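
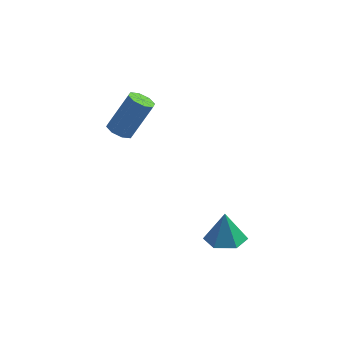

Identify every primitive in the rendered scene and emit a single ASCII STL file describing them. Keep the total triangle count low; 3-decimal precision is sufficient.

solid 
facet normal -0.423 -0.290 -0.859
outer loop
vertex -3.141 2.746 1.968
vertex -3.736 3.065 2.153
vertex -3.16 3.256 1.805
endloop
endfacet
facet normal 0.906 -0.098 -0.412
outer loop
vertex -3.141 2.746 1.968
vertex -3.16 3.256 1.805
vertex -2.229 3.377 3.822
endloop
endfacet
facet normal 0.906 -0.099 -0.412
outer loop
vertex -2.229 3.377 3.822
vertex -3.16 3.256 1.805
vertex -2.248 3.887 3.658
endloop
endfacet
facet normal 0.423 0.292 0.858
outer loop
vertex -2.229 3.377 3.822
vertex -2.248 3.887 3.658
vertex -2.824 3.695 4.007
endloop
endfacet
facet normal -0.422 -0.292 -0.858
outer loop
vertex -3.16 3.256 1.805
vertex -3.736 3.065 2.153
vertex -3.517 3.654 1.845
endloop
endfacet
facet normal 0.615 0.603 -0.508
outer loop
vertex -3.16 3.256 1.805
vertex -3.517 3.654 1.845
vertex -2.248 3.887 3.658
endloop
endfacet
facet normal 0.614 0.605 -0.507
outer loop
vertex -2.248 3.887 3.658
vertex -3.517 3.654 1.845
vertex -2.605 4.284 3.699
endloop
endfacet
facet normal 0.423 0.292 0.858
outer loop
vertex -2.248 3.887 3.658
vertex -2.605 4.284 3.699
vertex -2.824 3.695 4.007
endloop
endfacet
facet normal -0.422 -0.292 -0.858
outer loop
vertex -3.517 3.654 1.845
vertex -3.736 3.065 2.153
vertex -4.002 3.706 2.066
endloop
endfacet
facet normal -0.037 0.952 -0.305
outer loop
vertex -3.517 3.654 1.845
vertex -4.002 3.706 2.066
vertex -2.605 4.284 3.699
endloop
endfacet
facet normal -0.036 0.951 -0.306
outer loop
vertex -2.605 4.284 3.699
vertex -4.002 3.706 2.066
vertex -3.09 4.337 3.92
endloop
endfacet
facet normal 0.423 0.291 0.858
outer loop
vertex -2.605 4.284 3.699
vertex -3.09 4.337 3.92
vertex -2.824 3.695 4.007
endloop
endfacet
facet normal -0.423 -0.292 -0.858
outer loop
vertex -4.002 3.706 2.066
vertex -3.736 3.065 2.153
vertex -4.331 3.383 2.338
endloop
endfacet
facet normal -0.666 0.742 0.075
outer loop
vertex -4.002 3.706 2.066
vertex -4.331 3.383 2.338
vertex -3.09 4.337 3.92
endloop
endfacet
facet normal -0.666 0.742 0.075
outer loop
vertex -3.09 4.337 3.92
vertex -4.331 3.383 2.338
vertex -3.419 4.014 4.192
endloop
endfacet
facet normal 0.423 0.292 0.858
outer loop
vertex -3.09 4.337 3.92
vertex -3.419 4.014 4.192
vertex -2.824 3.695 4.007
endloop
endfacet
facet normal -0.423 -0.292 -0.858
outer loop
vertex -4.331 3.383 2.338
vertex -3.736 3.065 2.153
vertex -4.312 2.873 2.502
endloop
endfacet
facet normal -0.906 0.099 0.412
outer loop
vertex -4.331 3.383 2.338
vertex -4.312 2.873 2.502
vertex -3.419 4.014 4.192
endloop
endfacet
facet normal -0.906 0.098 0.412
outer loop
vertex -3.419 4.014 4.192
vertex -4.312 2.873 2.502
vertex -3.4 3.504 4.355
endloop
endfacet
facet normal 0.423 0.290 0.859
outer loop
vertex -3.419 4.014 4.192
vertex -3.4 3.504 4.355
vertex -2.824 3.695 4.007
endloop
endfacet
facet normal -0.423 -0.292 -0.858
outer loop
vertex -4.312 2.873 2.502
vertex -3.736 3.065 2.153
vertex -3.955 2.476 2.461
endloop
endfacet
facet normal -0.614 -0.604 0.508
outer loop
vertex -4.312 2.873 2.502
vertex -3.955 2.476 2.461
vertex -3.4 3.504 4.355
endloop
endfacet
facet normal -0.615 -0.603 0.508
outer loop
vertex -3.4 3.504 4.355
vertex -3.955 2.476 2.461
vertex -3.043 3.106 4.315
endloop
endfacet
facet normal 0.422 0.292 0.858
outer loop
vertex -3.4 3.504 4.355
vertex -3.043 3.106 4.315
vertex -2.824 3.695 4.007
endloop
endfacet
facet normal -0.423 -0.291 -0.858
outer loop
vertex -3.955 2.476 2.461
vertex -3.736 3.065 2.153
vertex -3.47 2.423 2.24
endloop
endfacet
facet normal 0.035 -0.951 0.306
outer loop
vertex -3.955 2.476 2.461
vertex -3.47 2.423 2.24
vertex -3.043 3.106 4.315
endloop
endfacet
facet normal 0.037 -0.951 0.306
outer loop
vertex -3.043 3.106 4.315
vertex -3.47 2.423 2.24
vertex -2.558 3.054 4.094
endloop
endfacet
facet normal 0.422 0.292 0.858
outer loop
vertex -3.043 3.106 4.315
vertex -2.558 3.054 4.094
vertex -2.824 3.695 4.007
endloop
endfacet
facet normal -0.423 -0.292 -0.858
outer loop
vertex -3.47 2.423 2.24
vertex -3.736 3.065 2.153
vertex -3.141 2.746 1.968
endloop
endfacet
facet normal 0.666 -0.742 -0.075
outer loop
vertex -3.47 2.423 2.24
vertex -3.141 2.746 1.968
vertex -2.558 3.054 4.094
endloop
endfacet
facet normal 0.666 -0.742 -0.075
outer loop
vertex -2.558 3.054 4.094
vertex -3.141 2.746 1.968
vertex -2.229 3.377 3.822
endloop
endfacet
facet normal 0.423 0.292 0.858
outer loop
vertex -2.558 3.054 4.094
vertex -2.229 3.377 3.822
vertex -2.824 3.695 4.007
endloop
endfacet
facet normal 0.057 -0.137 -0.989
outer loop
vertex 2.793 -2.654 -0.037
vertex 2.174 -1.907 -0.176
vertex 3.14 -1.743 -0.143
endloop
endfacet
facet normal 0.791 -0.236 0.564
outer loop
vertex 2.793 -2.654 -0.037
vertex 3.14 -1.743 -0.143
vertex 2.086 -1.693 1.356
endloop
endfacet
facet normal 0.057 -0.138 -0.989
outer loop
vertex 3.14 -1.743 -0.143
vertex 2.174 -1.907 -0.176
vertex 2.521 -0.996 -0.283
endloop
endfacet
facet normal 0.651 0.621 0.437
outer loop
vertex 3.14 -1.743 -0.143
vertex 2.521 -0.996 -0.283
vertex 2.086 -1.693 1.356
endloop
endfacet
facet normal 0.057 -0.138 -0.989
outer loop
vertex 2.521 -0.996 -0.283
vertex 2.174 -1.907 -0.176
vertex 1.555 -1.16 -0.316
endloop
endfacet
facet normal -0.168 0.922 0.348
outer loop
vertex 2.521 -0.996 -0.283
vertex 1.555 -1.16 -0.316
vertex 2.086 -1.693 1.356
endloop
endfacet
facet normal 0.057 -0.138 -0.989
outer loop
vertex 1.555 -1.16 -0.316
vertex 2.174 -1.907 -0.176
vertex 1.208 -2.07 -0.209
endloop
endfacet
facet normal -0.846 0.368 0.386
outer loop
vertex 1.555 -1.16 -0.316
vertex 1.208 -2.07 -0.209
vertex 2.086 -1.693 1.356
endloop
endfacet
facet normal 0.057 -0.137 -0.989
outer loop
vertex 1.208 -2.07 -0.209
vertex 2.174 -1.907 -0.176
vertex 1.827 -2.817 -0.07
endloop
endfacet
facet normal -0.705 -0.489 0.513
outer loop
vertex 1.208 -2.07 -0.209
vertex 1.827 -2.817 -0.07
vertex 2.086 -1.693 1.356
endloop
endfacet
facet normal 0.057 -0.137 -0.989
outer loop
vertex 1.827 -2.817 -0.07
vertex 2.174 -1.907 -0.176
vertex 2.793 -2.654 -0.037
endloop
endfacet
facet normal 0.113 -0.790 0.602
outer loop
vertex 1.827 -2.817 -0.07
vertex 2.793 -2.654 -0.037
vertex 2.086 -1.693 1.356
endloop
endfacet

endsolid


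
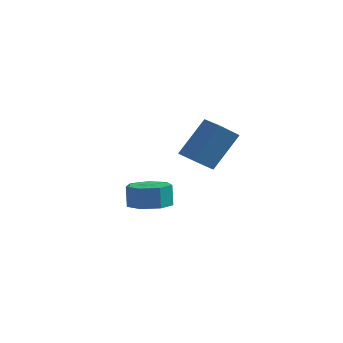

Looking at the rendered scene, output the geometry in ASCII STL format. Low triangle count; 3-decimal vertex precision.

solid 
facet normal -0.882 0.467 0.063
outer loop
vertex 2.92 -3.716 2.717
vertex 3.336 -2.834 2.001
vertex 2.295 -4.687 1.158
endloop
endfacet
facet normal -0.344 -0.729 0.592
outer loop
vertex 3.124 -5.126 1.099
vertex 2.92 -3.716 2.717
vertex 2.295 -4.687 1.158
endloop
endfacet
facet normal -0.882 0.467 0.063
outer loop
vertex 2.295 -4.687 1.158
vertex 3.336 -2.834 2.001
vertex 2.711 -3.805 0.442
endloop
endfacet
facet normal -0.322 -0.500 -0.804
outer loop
vertex 2.711 -3.805 0.442
vertex 3.124 -5.126 1.099
vertex 2.295 -4.687 1.158
endloop
endfacet
facet normal 0.322 0.500 0.804
outer loop
vertex 2.92 -3.716 2.717
vertex 4.165 -3.273 1.942
vertex 3.336 -2.834 2.001
endloop
endfacet
facet normal -0.344 -0.729 0.592
outer loop
vertex 3.749 -4.155 2.658
vertex 2.92 -3.716 2.717
vertex 3.124 -5.126 1.099
endloop
endfacet
facet normal 0.322 0.500 0.804
outer loop
vertex 3.749 -4.155 2.658
vertex 4.165 -3.273 1.942
vertex 2.92 -3.716 2.717
endloop
endfacet
facet normal 0.344 0.729 -0.592
outer loop
vertex 3.336 -2.834 2.001
vertex 4.165 -3.273 1.942
vertex 2.711 -3.805 0.442
endloop
endfacet
facet normal -0.322 -0.500 -0.804
outer loop
vertex 3.54 -4.244 0.383
vertex 3.124 -5.126 1.099
vertex 2.711 -3.805 0.442
endloop
endfacet
facet normal 0.344 0.729 -0.592
outer loop
vertex 2.711 -3.805 0.442
vertex 4.165 -3.273 1.942
vertex 3.54 -4.244 0.383
endloop
endfacet
facet normal 0.882 -0.467 -0.063
outer loop
vertex 3.54 -4.244 0.383
vertex 3.749 -4.155 2.658
vertex 3.124 -5.126 1.099
endloop
endfacet
facet normal 0.882 -0.467 -0.063
outer loop
vertex 4.165 -3.273 1.942
vertex 3.749 -4.155 2.658
vertex 3.54 -4.244 0.383
endloop
endfacet
facet normal 0.108 -0.136 -0.985
outer loop
vertex -0.092 -0.246 -3.627
vertex -1.022 -0.514 -3.692
vertex -0.641 0.374 -3.773
endloop
endfacet
facet normal 0.750 0.662 -0.010
outer loop
vertex -0.092 -0.246 -3.627
vertex -0.641 0.374 -3.773
vertex -0.208 -0.099 -2.563
endloop
endfacet
facet normal 0.750 0.661 -0.010
outer loop
vertex -0.208 -0.099 -2.563
vertex -0.641 0.374 -3.773
vertex -0.757 0.522 -2.71
endloop
endfacet
facet normal -0.108 0.137 0.985
outer loop
vertex -0.208 -0.099 -2.563
vertex -0.757 0.522 -2.71
vertex -1.138 -0.366 -2.628
endloop
endfacet
facet normal 0.108 -0.136 -0.985
outer loop
vertex -0.641 0.374 -3.773
vertex -1.022 -0.514 -3.692
vertex -1.477 0.326 -3.858
endloop
endfacet
facet normal -0.042 0.989 -0.142
outer loop
vertex -0.641 0.374 -3.773
vertex -1.477 0.326 -3.858
vertex -0.757 0.522 -2.71
endloop
endfacet
facet normal -0.042 0.989 -0.142
outer loop
vertex -0.757 0.522 -2.71
vertex -1.477 0.326 -3.858
vertex -1.593 0.474 -2.795
endloop
endfacet
facet normal -0.108 0.137 0.985
outer loop
vertex -0.757 0.522 -2.71
vertex -1.593 0.474 -2.795
vertex -1.138 -0.366 -2.628
endloop
endfacet
facet normal 0.108 -0.136 -0.985
outer loop
vertex -1.477 0.326 -3.858
vertex -1.022 -0.514 -3.692
vertex -1.97 -0.354 -3.818
endloop
endfacet
facet normal -0.803 0.572 -0.167
outer loop
vertex -1.477 0.326 -3.858
vertex -1.97 -0.354 -3.818
vertex -1.593 0.474 -2.795
endloop
endfacet
facet normal -0.803 0.572 -0.168
outer loop
vertex -1.593 0.474 -2.795
vertex -1.97 -0.354 -3.818
vertex -2.087 -0.207 -2.755
endloop
endfacet
facet normal -0.109 0.137 0.985
outer loop
vertex -1.593 0.474 -2.795
vertex -2.087 -0.207 -2.755
vertex -1.138 -0.366 -2.628
endloop
endfacet
facet normal 0.108 -0.136 -0.985
outer loop
vertex -1.97 -0.354 -3.818
vertex -1.022 -0.514 -3.692
vertex -1.749 -1.155 -3.683
endloop
endfacet
facet normal -0.959 -0.276 -0.067
outer loop
vertex -1.97 -0.354 -3.818
vertex -1.749 -1.155 -3.683
vertex -2.087 -0.207 -2.755
endloop
endfacet
facet normal -0.959 -0.276 -0.067
outer loop
vertex -2.087 -0.207 -2.755
vertex -1.749 -1.155 -3.683
vertex -1.866 -1.008 -2.619
endloop
endfacet
facet normal -0.109 0.137 0.985
outer loop
vertex -2.087 -0.207 -2.755
vertex -1.866 -1.008 -2.619
vertex -1.138 -0.366 -2.628
endloop
endfacet
facet normal 0.109 -0.137 -0.985
outer loop
vertex -1.749 -1.155 -3.683
vertex -1.022 -0.514 -3.692
vertex -0.981 -1.473 -3.554
endloop
endfacet
facet normal -0.393 -0.916 0.083
outer loop
vertex -1.749 -1.155 -3.683
vertex -0.981 -1.473 -3.554
vertex -1.866 -1.008 -2.619
endloop
endfacet
facet normal -0.392 -0.916 0.085
outer loop
vertex -1.866 -1.008 -2.619
vertex -0.981 -1.473 -3.554
vertex -1.097 -1.325 -2.491
endloop
endfacet
facet normal -0.108 0.136 0.985
outer loop
vertex -1.866 -1.008 -2.619
vertex -1.097 -1.325 -2.491
vertex -1.138 -0.366 -2.628
endloop
endfacet
facet normal 0.108 -0.137 -0.985
outer loop
vertex -0.981 -1.473 -3.554
vertex -1.022 -0.514 -3.692
vertex -0.243 -1.069 -3.529
endloop
endfacet
facet normal 0.469 -0.867 0.172
outer loop
vertex -0.981 -1.473 -3.554
vertex -0.243 -1.069 -3.529
vertex -1.097 -1.325 -2.491
endloop
endfacet
facet normal 0.469 -0.867 0.172
outer loop
vertex -1.097 -1.325 -2.491
vertex -0.243 -1.069 -3.529
vertex -0.359 -0.921 -2.466
endloop
endfacet
facet normal -0.108 0.136 0.985
outer loop
vertex -1.097 -1.325 -2.491
vertex -0.359 -0.921 -2.466
vertex -1.138 -0.366 -2.628
endloop
endfacet
facet normal 0.108 -0.137 -0.985
outer loop
vertex -0.243 -1.069 -3.529
vertex -1.022 -0.514 -3.692
vertex -0.092 -0.246 -3.627
endloop
endfacet
facet normal 0.978 -0.164 0.130
outer loop
vertex -0.243 -1.069 -3.529
vertex -0.092 -0.246 -3.627
vertex -0.359 -0.921 -2.466
endloop
endfacet
facet normal 0.978 -0.164 0.129
outer loop
vertex -0.359 -0.921 -2.466
vertex -0.092 -0.246 -3.627
vertex -0.208 -0.099 -2.563
endloop
endfacet
facet normal -0.108 0.136 0.985
outer loop
vertex -0.359 -0.921 -2.466
vertex -0.208 -0.099 -2.563
vertex -1.138 -0.366 -2.628
endloop
endfacet

endsolid


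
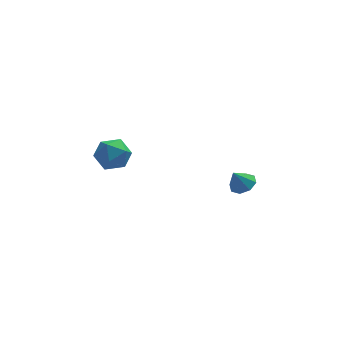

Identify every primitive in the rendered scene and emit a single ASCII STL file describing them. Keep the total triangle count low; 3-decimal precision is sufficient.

solid 
facet normal 0.091 0.901 0.425
outer loop
vertex -2.775 -1.139 0.584
vertex -3.603 -1.374 1.26
vertex -2.576 -1.614 1.549
endloop
endfacet
facet normal 0.721 0.669 0.181
outer loop
vertex -2.775 -1.139 0.584
vertex -2.576 -1.614 1.549
vertex -2.042 -1.947 0.654
endloop
endfacet
facet normal 0.654 0.549 -0.520
outer loop
vertex -2.775 -1.139 0.584
vertex -2.042 -1.947 0.654
vertex -2.739 -1.913 -0.187
endloop
endfacet
facet normal -0.015 0.705 -0.709
outer loop
vertex -2.775 -1.139 0.584
vertex -2.739 -1.913 -0.187
vertex -3.704 -1.558 0.187
endloop
endfacet
facet normal -0.363 0.923 -0.124
outer loop
vertex -2.775 -1.139 0.584
vertex -3.704 -1.558 0.187
vertex -3.603 -1.374 1.26
endloop
endfacet
facet normal 0.865 0.047 0.499
outer loop
vertex -2.042 -1.947 0.654
vertex -2.576 -1.614 1.549
vertex -2.416 -2.682 1.373
endloop
endfacet
facet normal -0.153 0.421 0.894
outer loop
vertex -2.576 -1.614 1.549
vertex -3.603 -1.374 1.26
vertex -3.381 -2.327 1.747
endloop
endfacet
facet normal -0.889 0.458 0.005
outer loop
vertex -3.603 -1.374 1.26
vertex -3.704 -1.558 0.187
vertex -4.078 -2.293 0.906
endloop
endfacet
facet normal -0.325 0.106 -0.940
outer loop
vertex -3.704 -1.558 0.187
vertex -2.739 -1.913 -0.187
vertex -3.544 -2.626 0.011
endloop
endfacet
facet normal 0.759 -0.148 -0.635
outer loop
vertex -2.739 -1.913 -0.187
vertex -2.042 -1.947 0.654
vertex -2.517 -2.866 0.3
endloop
endfacet
facet normal 0.015 -0.705 0.709
outer loop
vertex -3.345 -3.101 0.976
vertex -2.416 -2.682 1.373
vertex -3.381 -2.327 1.747
endloop
endfacet
facet normal -0.654 -0.549 0.520
outer loop
vertex -3.345 -3.101 0.976
vertex -3.381 -2.327 1.747
vertex -4.078 -2.293 0.906
endloop
endfacet
facet normal -0.721 -0.669 -0.181
outer loop
vertex -3.345 -3.101 0.976
vertex -4.078 -2.293 0.906
vertex -3.544 -2.626 0.011
endloop
endfacet
facet normal -0.091 -0.901 -0.425
outer loop
vertex -3.345 -3.101 0.976
vertex -3.544 -2.626 0.011
vertex -2.517 -2.866 0.3
endloop
endfacet
facet normal 0.363 -0.923 0.124
outer loop
vertex -3.345 -3.101 0.976
vertex -2.517 -2.866 0.3
vertex -2.416 -2.682 1.373
endloop
endfacet
facet normal 0.325 -0.106 0.940
outer loop
vertex -3.381 -2.327 1.747
vertex -2.416 -2.682 1.373
vertex -2.576 -1.614 1.549
endloop
endfacet
facet normal -0.759 0.148 0.635
outer loop
vertex -4.078 -2.293 0.906
vertex -3.381 -2.327 1.747
vertex -3.603 -1.374 1.26
endloop
endfacet
facet normal -0.865 -0.047 -0.499
outer loop
vertex -3.544 -2.626 0.011
vertex -4.078 -2.293 0.906
vertex -3.704 -1.558 0.187
endloop
endfacet
facet normal 0.153 -0.421 -0.894
outer loop
vertex -2.517 -2.866 0.3
vertex -3.544 -2.626 0.011
vertex -2.739 -1.913 -0.187
endloop
endfacet
facet normal 0.889 -0.458 -0.005
outer loop
vertex -2.416 -2.682 1.373
vertex -2.517 -2.866 0.3
vertex -2.042 -1.947 0.654
endloop
endfacet
facet normal 0.465 0.123 -0.877
outer loop
vertex 4.732 -1.012 -3.197
vertex 4.074 -0.646 -3.495
vertex 4.74 -0.399 -3.107
endloop
endfacet
facet normal 0.511 -0.131 0.849
outer loop
vertex 4.732 -1.012 -3.197
vertex 4.74 -0.399 -3.107
vertex 3.506 -0.794 -2.425
endloop
endfacet
facet normal 0.465 0.122 -0.877
outer loop
vertex 4.74 -0.399 -3.107
vertex 4.074 -0.646 -3.495
vertex 4.359 0.07 -3.244
endloop
endfacet
facet normal 0.300 0.484 0.822
outer loop
vertex 4.74 -0.399 -3.107
vertex 4.359 0.07 -3.244
vertex 3.506 -0.794 -2.425
endloop
endfacet
facet normal 0.466 0.122 -0.876
outer loop
vertex 4.359 0.07 -3.244
vertex 4.074 -0.646 -3.495
vertex 3.81 0.119 -3.529
endloop
endfacet
facet normal -0.232 0.780 0.581
outer loop
vertex 4.359 0.07 -3.244
vertex 3.81 0.119 -3.529
vertex 3.506 -0.794 -2.425
endloop
endfacet
facet normal 0.465 0.121 -0.877
outer loop
vertex 3.81 0.119 -3.529
vertex 4.074 -0.646 -3.495
vertex 3.416 -0.279 -3.793
endloop
endfacet
facet normal -0.768 0.581 0.269
outer loop
vertex 3.81 0.119 -3.529
vertex 3.416 -0.279 -3.793
vertex 3.506 -0.794 -2.425
endloop
endfacet
facet normal 0.465 0.122 -0.877
outer loop
vertex 3.416 -0.279 -3.793
vertex 4.074 -0.646 -3.495
vertex 3.407 -0.893 -3.883
endloop
endfacet
facet normal -0.998 0.005 0.067
outer loop
vertex 3.416 -0.279 -3.793
vertex 3.407 -0.893 -3.883
vertex 3.506 -0.794 -2.425
endloop
endfacet
facet normal 0.465 0.121 -0.877
outer loop
vertex 3.407 -0.893 -3.883
vertex 4.074 -0.646 -3.495
vertex 3.789 -1.361 -3.745
endloop
endfacet
facet normal -0.785 -0.613 0.095
outer loop
vertex 3.407 -0.893 -3.883
vertex 3.789 -1.361 -3.745
vertex 3.506 -0.794 -2.425
endloop
endfacet
facet normal 0.465 0.121 -0.877
outer loop
vertex 3.789 -1.361 -3.745
vertex 4.074 -0.646 -3.495
vertex 4.338 -1.411 -3.461
endloop
endfacet
facet normal -0.256 -0.907 0.335
outer loop
vertex 3.789 -1.361 -3.745
vertex 4.338 -1.411 -3.461
vertex 3.506 -0.794 -2.425
endloop
endfacet
facet normal 0.465 0.121 -0.877
outer loop
vertex 4.338 -1.411 -3.461
vertex 4.074 -0.646 -3.495
vertex 4.732 -1.012 -3.197
endloop
endfacet
facet normal 0.282 -0.707 0.648
outer loop
vertex 4.338 -1.411 -3.461
vertex 4.732 -1.012 -3.197
vertex 3.506 -0.794 -2.425
endloop
endfacet

endsolid


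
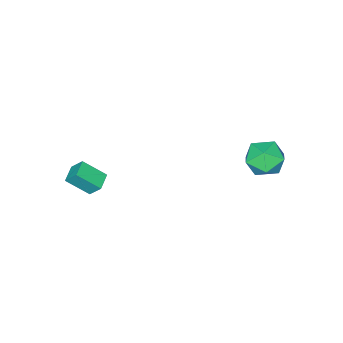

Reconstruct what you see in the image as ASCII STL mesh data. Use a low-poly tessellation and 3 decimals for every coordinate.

solid 
facet normal -0.471 0.633 -0.614
outer loop
vertex 1.739 -3.259 -3.65
vertex 2.602 -2.784 -3.823
vertex 1.928 -3.895 -4.45
endloop
endfacet
facet normal -0.863 -0.474 0.173
outer loop
vertex 2.658 -4.876 -3.497
vertex 1.739 -3.259 -3.65
vertex 1.928 -3.895 -4.45
endloop
endfacet
facet normal -0.471 0.633 -0.615
outer loop
vertex 1.928 -3.895 -4.45
vertex 2.602 -2.784 -3.823
vertex 2.791 -3.421 -4.623
endloop
endfacet
facet normal 0.182 -0.612 -0.770
outer loop
vertex 2.791 -3.421 -4.623
vertex 2.658 -4.876 -3.497
vertex 1.928 -3.895 -4.45
endloop
endfacet
facet normal -0.182 0.612 0.770
outer loop
vertex 1.739 -3.259 -3.65
vertex 3.332 -3.765 -2.87
vertex 2.602 -2.784 -3.823
endloop
endfacet
facet normal -0.863 -0.474 0.174
outer loop
vertex 2.469 -4.239 -2.697
vertex 1.739 -3.259 -3.65
vertex 2.658 -4.876 -3.497
endloop
endfacet
facet normal -0.182 0.612 0.769
outer loop
vertex 2.469 -4.239 -2.697
vertex 3.332 -3.765 -2.87
vertex 1.739 -3.259 -3.65
endloop
endfacet
facet normal 0.863 0.474 -0.173
outer loop
vertex 2.602 -2.784 -3.823
vertex 3.332 -3.765 -2.87
vertex 2.791 -3.421 -4.623
endloop
endfacet
facet normal 0.183 -0.612 -0.769
outer loop
vertex 3.521 -4.401 -3.67
vertex 2.658 -4.876 -3.497
vertex 2.791 -3.421 -4.623
endloop
endfacet
facet normal 0.863 0.474 -0.173
outer loop
vertex 2.791 -3.421 -4.623
vertex 3.332 -3.765 -2.87
vertex 3.521 -4.401 -3.67
endloop
endfacet
facet normal 0.471 -0.632 0.615
outer loop
vertex 3.521 -4.401 -3.67
vertex 2.469 -4.239 -2.697
vertex 2.658 -4.876 -3.497
endloop
endfacet
facet normal 0.471 -0.633 0.614
outer loop
vertex 3.332 -3.765 -2.87
vertex 2.469 -4.239 -2.697
vertex 3.521 -4.401 -3.67
endloop
endfacet
facet normal 0.116 0.984 -0.133
outer loop
vertex -3.891 3.151 -2.927
vertex -4.051 3.326 -1.773
vertex -2.967 3.141 -2.196
endloop
endfacet
facet normal 0.493 0.615 -0.615
outer loop
vertex -3.891 3.151 -2.927
vertex -2.967 3.141 -2.196
vertex -3.045 2.342 -3.058
endloop
endfacet
facet normal 0.040 0.201 -0.979
outer loop
vertex -3.891 3.151 -2.927
vertex -3.045 2.342 -3.058
vertex -4.177 2.034 -3.168
endloop
endfacet
facet normal -0.616 0.314 -0.722
outer loop
vertex -3.891 3.151 -2.927
vertex -4.177 2.034 -3.168
vertex -4.798 2.642 -2.374
endloop
endfacet
facet normal -0.569 0.797 -0.200
outer loop
vertex -3.891 3.151 -2.927
vertex -4.798 2.642 -2.374
vertex -4.051 3.326 -1.773
endloop
endfacet
facet normal 0.946 0.191 -0.263
outer loop
vertex -3.045 2.342 -3.058
vertex -2.967 3.141 -2.196
vertex -2.682 2.018 -1.986
endloop
endfacet
facet normal 0.336 0.788 0.516
outer loop
vertex -2.967 3.141 -2.196
vertex -4.051 3.326 -1.773
vertex -3.303 2.626 -1.192
endloop
endfacet
facet normal -0.773 0.485 0.408
outer loop
vertex -4.051 3.326 -1.773
vertex -4.798 2.642 -2.374
vertex -4.435 2.318 -1.302
endloop
endfacet
facet normal -0.849 -0.297 -0.437
outer loop
vertex -4.798 2.642 -2.374
vertex -4.177 2.034 -3.168
vertex -4.513 1.519 -2.164
endloop
endfacet
facet normal 0.213 -0.479 -0.852
outer loop
vertex -4.177 2.034 -3.168
vertex -3.045 2.342 -3.058
vertex -3.429 1.334 -2.587
endloop
endfacet
facet normal 0.616 -0.314 0.722
outer loop
vertex -3.589 1.509 -1.433
vertex -2.682 2.018 -1.986
vertex -3.303 2.626 -1.192
endloop
endfacet
facet normal -0.040 -0.201 0.979
outer loop
vertex -3.589 1.509 -1.433
vertex -3.303 2.626 -1.192
vertex -4.435 2.318 -1.302
endloop
endfacet
facet normal -0.493 -0.615 0.615
outer loop
vertex -3.589 1.509 -1.433
vertex -4.435 2.318 -1.302
vertex -4.513 1.519 -2.164
endloop
endfacet
facet normal -0.116 -0.984 0.133
outer loop
vertex -3.589 1.509 -1.433
vertex -4.513 1.519 -2.164
vertex -3.429 1.334 -2.587
endloop
endfacet
facet normal 0.569 -0.797 0.200
outer loop
vertex -3.589 1.509 -1.433
vertex -3.429 1.334 -2.587
vertex -2.682 2.018 -1.986
endloop
endfacet
facet normal 0.849 0.297 0.437
outer loop
vertex -3.303 2.626 -1.192
vertex -2.682 2.018 -1.986
vertex -2.967 3.141 -2.196
endloop
endfacet
facet normal -0.213 0.479 0.852
outer loop
vertex -4.435 2.318 -1.302
vertex -3.303 2.626 -1.192
vertex -4.051 3.326 -1.773
endloop
endfacet
facet normal -0.946 -0.191 0.263
outer loop
vertex -4.513 1.519 -2.164
vertex -4.435 2.318 -1.302
vertex -4.798 2.642 -2.374
endloop
endfacet
facet normal -0.336 -0.788 -0.516
outer loop
vertex -3.429 1.334 -2.587
vertex -4.513 1.519 -2.164
vertex -4.177 2.034 -3.168
endloop
endfacet
facet normal 0.773 -0.485 -0.408
outer loop
vertex -2.682 2.018 -1.986
vertex -3.429 1.334 -2.587
vertex -3.045 2.342 -3.058
endloop
endfacet

endsolid


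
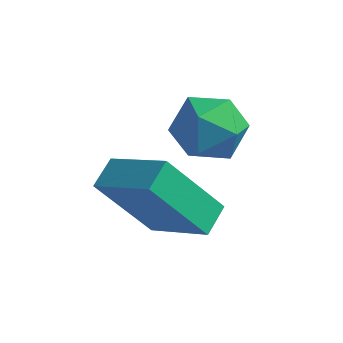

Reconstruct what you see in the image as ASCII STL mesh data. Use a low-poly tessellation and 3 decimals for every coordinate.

solid 
facet normal -0.826 0.247 -0.507
outer loop
vertex 0.66 -0.469 -0.231
vertex 0.73 0.314 0.036
vertex 1.804 -0.01 -1.87
endloop
endfacet
facet normal -0.083 -0.943 -0.322
outer loop
vertex 3.29 -0.454 -0.956
vertex 0.66 -0.469 -0.231
vertex 1.804 -0.01 -1.87
endloop
endfacet
facet normal -0.826 0.247 -0.507
outer loop
vertex 1.804 -0.01 -1.87
vertex 0.73 0.314 0.036
vertex 1.873 0.772 -1.602
endloop
endfacet
facet normal 0.558 0.224 -0.799
outer loop
vertex 1.873 0.772 -1.602
vertex 3.29 -0.454 -0.956
vertex 1.804 -0.01 -1.87
endloop
endfacet
facet normal -0.558 -0.223 0.799
outer loop
vertex 0.66 -0.469 -0.231
vertex 2.216 -0.13 0.95
vertex 0.73 0.314 0.036
endloop
endfacet
facet normal -0.083 -0.943 -0.322
outer loop
vertex 2.147 -0.912 0.682
vertex 0.66 -0.469 -0.231
vertex 3.29 -0.454 -0.956
endloop
endfacet
facet normal -0.558 -0.225 0.799
outer loop
vertex 2.147 -0.912 0.682
vertex 2.216 -0.13 0.95
vertex 0.66 -0.469 -0.231
endloop
endfacet
facet normal 0.084 0.943 0.322
outer loop
vertex 0.73 0.314 0.036
vertex 2.216 -0.13 0.95
vertex 1.873 0.772 -1.602
endloop
endfacet
facet normal 0.557 0.223 -0.800
outer loop
vertex 3.36 0.329 -0.689
vertex 3.29 -0.454 -0.956
vertex 1.873 0.772 -1.602
endloop
endfacet
facet normal 0.083 0.943 0.322
outer loop
vertex 1.873 0.772 -1.602
vertex 2.216 -0.13 0.95
vertex 3.36 0.329 -0.689
endloop
endfacet
facet normal 0.826 -0.247 0.507
outer loop
vertex 3.36 0.329 -0.689
vertex 2.147 -0.912 0.682
vertex 3.29 -0.454 -0.956
endloop
endfacet
facet normal 0.826 -0.247 0.507
outer loop
vertex 2.216 -0.13 0.95
vertex 2.147 -0.912 0.682
vertex 3.36 0.329 -0.689
endloop
endfacet
facet normal -0.186 0.747 0.638
outer loop
vertex 2.315 2.743 0.426
vertex 1.794 2.142 0.978
vertex 2.743 2.243 1.136
endloop
endfacet
facet normal 0.446 0.836 0.319
outer loop
vertex 2.315 2.743 0.426
vertex 2.743 2.243 1.136
vertex 3.181 2.337 0.278
endloop
endfacet
facet normal 0.337 0.859 -0.386
outer loop
vertex 2.315 2.743 0.426
vertex 3.181 2.337 0.278
vertex 2.502 2.294 -0.41
endloop
endfacet
facet normal -0.363 0.785 -0.503
outer loop
vertex 2.315 2.743 0.426
vertex 2.502 2.294 -0.41
vertex 1.645 2.174 0.022
endloop
endfacet
facet normal -0.686 0.715 0.131
outer loop
vertex 2.315 2.743 0.426
vertex 1.645 2.174 0.022
vertex 1.794 2.142 0.978
endloop
endfacet
facet normal 0.847 0.263 0.461
outer loop
vertex 3.181 2.337 0.278
vertex 2.743 2.243 1.136
vertex 3.195 1.486 0.738
endloop
endfacet
facet normal -0.175 0.119 0.977
outer loop
vertex 2.743 2.243 1.136
vertex 1.794 2.142 0.978
vertex 2.338 1.366 1.17
endloop
endfacet
facet normal -0.985 0.068 0.156
outer loop
vertex 1.794 2.142 0.978
vertex 1.645 2.174 0.022
vertex 1.659 1.323 0.482
endloop
endfacet
facet normal -0.463 0.180 -0.868
outer loop
vertex 1.645 2.174 0.022
vertex 2.502 2.294 -0.41
vertex 2.097 1.417 -0.376
endloop
endfacet
facet normal 0.669 0.301 -0.679
outer loop
vertex 2.502 2.294 -0.41
vertex 3.181 2.337 0.278
vertex 3.046 1.518 -0.218
endloop
endfacet
facet normal 0.363 -0.785 0.503
outer loop
vertex 2.525 0.917 0.334
vertex 3.195 1.486 0.738
vertex 2.338 1.366 1.17
endloop
endfacet
facet normal -0.337 -0.859 0.386
outer loop
vertex 2.525 0.917 0.334
vertex 2.338 1.366 1.17
vertex 1.659 1.323 0.482
endloop
endfacet
facet normal -0.446 -0.836 -0.319
outer loop
vertex 2.525 0.917 0.334
vertex 1.659 1.323 0.482
vertex 2.097 1.417 -0.376
endloop
endfacet
facet normal 0.186 -0.747 -0.638
outer loop
vertex 2.525 0.917 0.334
vertex 2.097 1.417 -0.376
vertex 3.046 1.518 -0.218
endloop
endfacet
facet normal 0.686 -0.715 -0.131
outer loop
vertex 2.525 0.917 0.334
vertex 3.046 1.518 -0.218
vertex 3.195 1.486 0.738
endloop
endfacet
facet normal 0.463 -0.180 0.868
outer loop
vertex 2.338 1.366 1.17
vertex 3.195 1.486 0.738
vertex 2.743 2.243 1.136
endloop
endfacet
facet normal -0.669 -0.301 0.679
outer loop
vertex 1.659 1.323 0.482
vertex 2.338 1.366 1.17
vertex 1.794 2.142 0.978
endloop
endfacet
facet normal -0.847 -0.263 -0.461
outer loop
vertex 2.097 1.417 -0.376
vertex 1.659 1.323 0.482
vertex 1.645 2.174 0.022
endloop
endfacet
facet normal 0.175 -0.119 -0.977
outer loop
vertex 3.046 1.518 -0.218
vertex 2.097 1.417 -0.376
vertex 2.502 2.294 -0.41
endloop
endfacet
facet normal 0.985 -0.068 -0.156
outer loop
vertex 3.195 1.486 0.738
vertex 3.046 1.518 -0.218
vertex 3.181 2.337 0.278
endloop
endfacet

endsolid


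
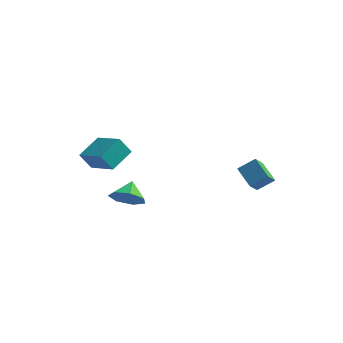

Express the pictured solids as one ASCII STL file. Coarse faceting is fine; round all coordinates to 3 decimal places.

solid 
facet normal 0.083 -0.796 -0.600
outer loop
vertex -1.134 -2.865 2.591
vertex -1.494 -2.36 1.871
vertex -0.585 -2.46 2.129
endloop
endfacet
facet normal 0.541 0.199 0.817
outer loop
vertex -1.134 -2.865 2.591
vertex -0.585 -2.46 2.129
vertex -1.586 -1.46 2.549
endloop
endfacet
facet normal 0.082 -0.797 -0.599
outer loop
vertex -0.585 -2.46 2.129
vertex -1.494 -2.36 1.871
vertex -0.72 -1.98 1.472
endloop
endfacet
facet normal 0.734 0.611 0.296
outer loop
vertex -0.585 -2.46 2.129
vertex -0.72 -1.98 1.472
vertex -1.586 -1.46 2.549
endloop
endfacet
facet normal 0.082 -0.796 -0.599
outer loop
vertex -0.72 -1.98 1.472
vertex -1.494 -2.36 1.871
vertex -1.438 -1.786 1.116
endloop
endfacet
facet normal 0.337 0.925 -0.176
outer loop
vertex -0.72 -1.98 1.472
vertex -1.438 -1.786 1.116
vertex -1.586 -1.46 2.549
endloop
endfacet
facet normal 0.082 -0.796 -0.599
outer loop
vertex -1.438 -1.786 1.116
vertex -1.494 -2.36 1.871
vertex -2.198 -2.025 1.329
endloop
endfacet
facet normal -0.352 0.904 -0.242
outer loop
vertex -1.438 -1.786 1.116
vertex -2.198 -2.025 1.329
vertex -1.586 -1.46 2.549
endloop
endfacet
facet normal 0.082 -0.796 -0.599
outer loop
vertex -2.198 -2.025 1.329
vertex -1.494 -2.36 1.871
vertex -2.427 -2.516 1.95
endloop
endfacet
facet normal -0.813 0.564 0.146
outer loop
vertex -2.198 -2.025 1.329
vertex -2.427 -2.516 1.95
vertex -1.586 -1.46 2.549
endloop
endfacet
facet normal 0.083 -0.797 -0.598
outer loop
vertex -2.427 -2.516 1.95
vertex -1.494 -2.36 1.871
vertex -1.954 -2.889 2.512
endloop
endfacet
facet normal -0.699 0.162 0.696
outer loop
vertex -2.427 -2.516 1.95
vertex -1.954 -2.889 2.512
vertex -1.586 -1.46 2.549
endloop
endfacet
facet normal 0.081 -0.797 -0.599
outer loop
vertex -1.954 -2.889 2.512
vertex -1.494 -2.36 1.871
vertex -1.134 -2.865 2.591
endloop
endfacet
facet normal -0.096 -0.001 0.995
outer loop
vertex -1.954 -2.889 2.512
vertex -1.134 -2.865 2.591
vertex -1.586 -1.46 2.549
endloop
endfacet
facet normal -0.471 -0.240 0.849
outer loop
vertex -2.506 -0.789 4.944
vertex -3.978 -0.035 4.341
vertex -2.931 -2.104 4.336
endloop
endfacet
facet normal 0.836 -0.429 0.343
outer loop
vertex -2.422 -1.845 3.419
vertex -2.506 -0.789 4.944
vertex -2.931 -2.104 4.336
endloop
endfacet
facet normal -0.471 -0.240 0.849
outer loop
vertex -2.931 -2.104 4.336
vertex -3.978 -0.035 4.341
vertex -4.402 -1.351 3.733
endloop
endfacet
facet normal -0.281 -0.871 -0.402
outer loop
vertex -4.402 -1.351 3.733
vertex -2.422 -1.845 3.419
vertex -2.931 -2.104 4.336
endloop
endfacet
facet normal 0.281 0.871 0.402
outer loop
vertex -2.506 -0.789 4.944
vertex -3.469 0.224 3.424
vertex -3.978 -0.035 4.341
endloop
endfacet
facet normal 0.837 -0.428 0.342
outer loop
vertex -1.998 -0.529 4.027
vertex -2.506 -0.789 4.944
vertex -2.422 -1.845 3.419
endloop
endfacet
facet normal 0.281 0.871 0.403
outer loop
vertex -1.998 -0.529 4.027
vertex -3.469 0.224 3.424
vertex -2.506 -0.789 4.944
endloop
endfacet
facet normal -0.836 0.428 -0.343
outer loop
vertex -3.978 -0.035 4.341
vertex -3.469 0.224 3.424
vertex -4.402 -1.351 3.733
endloop
endfacet
facet normal -0.281 -0.871 -0.403
outer loop
vertex -3.894 -1.091 2.816
vertex -2.422 -1.845 3.419
vertex -4.402 -1.351 3.733
endloop
endfacet
facet normal -0.836 0.428 -0.342
outer loop
vertex -4.402 -1.351 3.733
vertex -3.469 0.224 3.424
vertex -3.894 -1.091 2.816
endloop
endfacet
facet normal 0.471 0.240 -0.849
outer loop
vertex -3.894 -1.091 2.816
vertex -1.998 -0.529 4.027
vertex -2.422 -1.845 3.419
endloop
endfacet
facet normal 0.471 0.240 -0.849
outer loop
vertex -3.469 0.224 3.424
vertex -1.998 -0.529 4.027
vertex -3.894 -1.091 2.816
endloop
endfacet
facet normal -0.681 0.557 0.475
outer loop
vertex 2.777 4.146 1.958
vertex 2.916 4.907 1.264
vertex 1.978 3.711 1.322
endloop
endfacet
facet normal -0.133 -0.732 0.668
outer loop
vertex 2.904 2.953 0.676
vertex 2.777 4.146 1.958
vertex 1.978 3.711 1.322
endloop
endfacet
facet normal -0.681 0.557 0.475
outer loop
vertex 1.978 3.711 1.322
vertex 2.916 4.907 1.264
vertex 2.117 4.472 0.628
endloop
endfacet
facet normal -0.720 -0.391 -0.573
outer loop
vertex 2.117 4.472 0.628
vertex 2.904 2.953 0.676
vertex 1.978 3.711 1.322
endloop
endfacet
facet normal 0.720 0.391 0.573
outer loop
vertex 2.777 4.146 1.958
vertex 3.842 4.149 0.618
vertex 2.916 4.907 1.264
endloop
endfacet
facet normal -0.133 -0.732 0.668
outer loop
vertex 3.703 3.388 1.312
vertex 2.777 4.146 1.958
vertex 2.904 2.953 0.676
endloop
endfacet
facet normal 0.720 0.391 0.573
outer loop
vertex 3.703 3.388 1.312
vertex 3.842 4.149 0.618
vertex 2.777 4.146 1.958
endloop
endfacet
facet normal 0.133 0.732 -0.668
outer loop
vertex 2.916 4.907 1.264
vertex 3.842 4.149 0.618
vertex 2.117 4.472 0.628
endloop
endfacet
facet normal -0.720 -0.391 -0.573
outer loop
vertex 3.043 3.714 -0.018
vertex 2.904 2.953 0.676
vertex 2.117 4.472 0.628
endloop
endfacet
facet normal 0.133 0.732 -0.668
outer loop
vertex 2.117 4.472 0.628
vertex 3.842 4.149 0.618
vertex 3.043 3.714 -0.018
endloop
endfacet
facet normal 0.681 -0.557 -0.475
outer loop
vertex 3.043 3.714 -0.018
vertex 3.703 3.388 1.312
vertex 2.904 2.953 0.676
endloop
endfacet
facet normal 0.681 -0.557 -0.475
outer loop
vertex 3.842 4.149 0.618
vertex 3.703 3.388 1.312
vertex 3.043 3.714 -0.018
endloop
endfacet

endsolid


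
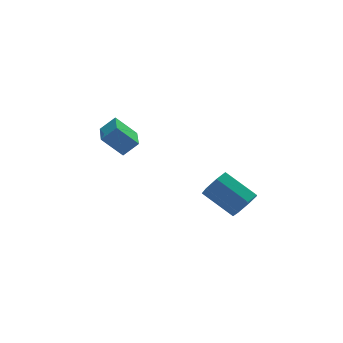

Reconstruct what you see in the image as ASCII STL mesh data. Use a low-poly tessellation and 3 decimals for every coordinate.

solid 
facet normal 0.578 -0.613 -0.539
outer loop
vertex 3.772 -2.907 0.249
vertex 3.411 -3.523 0.563
vertex 3.226 -3.129 -0.084
endloop
endfacet
facet normal 0.125 0.719 -0.684
outer loop
vertex 3.772 -2.907 0.249
vertex 3.226 -3.129 -0.084
vertex 2.75 -1.821 1.203
endloop
endfacet
facet normal 0.125 0.719 -0.684
outer loop
vertex 2.75 -1.821 1.203
vertex 3.226 -3.129 -0.084
vertex 2.204 -2.043 0.87
endloop
endfacet
facet normal -0.578 0.613 0.539
outer loop
vertex 2.75 -1.821 1.203
vertex 2.204 -2.043 0.87
vertex 2.389 -2.437 1.517
endloop
endfacet
facet normal 0.577 -0.614 -0.539
outer loop
vertex 3.226 -3.129 -0.084
vertex 3.411 -3.523 0.563
vertex 2.819 -3.647 0.071
endloop
endfacet
facet normal -0.553 0.192 -0.811
outer loop
vertex 3.226 -3.129 -0.084
vertex 2.819 -3.647 0.071
vertex 2.204 -2.043 0.87
endloop
endfacet
facet normal -0.553 0.192 -0.811
outer loop
vertex 2.204 -2.043 0.87
vertex 2.819 -3.647 0.071
vertex 1.797 -2.562 1.025
endloop
endfacet
facet normal -0.577 0.614 0.539
outer loop
vertex 2.204 -2.043 0.87
vertex 1.797 -2.562 1.025
vertex 2.389 -2.437 1.517
endloop
endfacet
facet normal 0.577 -0.613 -0.539
outer loop
vertex 2.819 -3.647 0.071
vertex 3.411 -3.523 0.563
vertex 2.858 -4.072 0.596
endloop
endfacet
facet normal -0.814 -0.479 -0.327
outer loop
vertex 2.819 -3.647 0.071
vertex 2.858 -4.072 0.596
vertex 1.797 -2.562 1.025
endloop
endfacet
facet normal -0.814 -0.479 -0.327
outer loop
vertex 1.797 -2.562 1.025
vertex 2.858 -4.072 0.596
vertex 1.836 -2.987 1.55
endloop
endfacet
facet normal -0.578 0.613 0.539
outer loop
vertex 1.797 -2.562 1.025
vertex 1.836 -2.987 1.55
vertex 2.389 -2.437 1.517
endloop
endfacet
facet normal 0.577 -0.614 -0.539
outer loop
vertex 2.858 -4.072 0.596
vertex 3.411 -3.523 0.563
vertex 3.314 -4.083 1.097
endloop
endfacet
facet normal -0.462 -0.790 0.403
outer loop
vertex 2.858 -4.072 0.596
vertex 3.314 -4.083 1.097
vertex 1.836 -2.987 1.55
endloop
endfacet
facet normal -0.462 -0.790 0.403
outer loop
vertex 1.836 -2.987 1.55
vertex 3.314 -4.083 1.097
vertex 2.292 -2.998 2.051
endloop
endfacet
facet normal -0.578 0.613 0.539
outer loop
vertex 1.836 -2.987 1.55
vertex 2.292 -2.998 2.051
vertex 2.389 -2.437 1.517
endloop
endfacet
facet normal 0.578 -0.614 -0.539
outer loop
vertex 3.314 -4.083 1.097
vertex 3.411 -3.523 0.563
vertex 3.842 -3.672 1.195
endloop
endfacet
facet normal 0.239 -0.505 0.830
outer loop
vertex 3.314 -4.083 1.097
vertex 3.842 -3.672 1.195
vertex 2.292 -2.998 2.051
endloop
endfacet
facet normal 0.239 -0.505 0.830
outer loop
vertex 2.292 -2.998 2.051
vertex 3.842 -3.672 1.195
vertex 2.82 -2.587 2.149
endloop
endfacet
facet normal -0.577 0.613 0.539
outer loop
vertex 2.292 -2.998 2.051
vertex 2.82 -2.587 2.149
vertex 2.389 -2.437 1.517
endloop
endfacet
facet normal 0.578 -0.613 -0.539
outer loop
vertex 3.842 -3.672 1.195
vertex 3.411 -3.523 0.563
vertex 4.046 -3.149 0.818
endloop
endfacet
facet normal 0.759 0.159 0.632
outer loop
vertex 3.842 -3.672 1.195
vertex 4.046 -3.149 0.818
vertex 2.82 -2.587 2.149
endloop
endfacet
facet normal 0.759 0.159 0.632
outer loop
vertex 2.82 -2.587 2.149
vertex 4.046 -3.149 0.818
vertex 3.024 -2.063 1.772
endloop
endfacet
facet normal -0.578 0.613 0.539
outer loop
vertex 2.82 -2.587 2.149
vertex 3.024 -2.063 1.772
vertex 2.389 -2.437 1.517
endloop
endfacet
facet normal 0.578 -0.613 -0.539
outer loop
vertex 4.046 -3.149 0.818
vertex 3.411 -3.523 0.563
vertex 3.772 -2.907 0.249
endloop
endfacet
facet normal 0.709 0.704 -0.042
outer loop
vertex 4.046 -3.149 0.818
vertex 3.772 -2.907 0.249
vertex 3.024 -2.063 1.772
endloop
endfacet
facet normal 0.709 0.704 -0.042
outer loop
vertex 3.024 -2.063 1.772
vertex 3.772 -2.907 0.249
vertex 2.75 -1.821 1.203
endloop
endfacet
facet normal -0.578 0.613 0.539
outer loop
vertex 3.024 -2.063 1.772
vertex 2.75 -1.821 1.203
vertex 2.389 -2.437 1.517
endloop
endfacet
facet normal -0.663 0.215 0.717
outer loop
vertex -0.766 1.579 3.256
vertex -0.436 3.016 3.131
vertex -1.452 1.678 2.592
endloop
endfacet
facet normal -0.222 -0.971 0.085
outer loop
vertex -0.544 1.384 1.609
vertex -0.766 1.579 3.256
vertex -1.452 1.678 2.592
endloop
endfacet
facet normal -0.663 0.214 0.718
outer loop
vertex -1.452 1.678 2.592
vertex -0.436 3.016 3.131
vertex -1.123 3.115 2.467
endloop
endfacet
facet normal -0.715 0.104 -0.691
outer loop
vertex -1.123 3.115 2.467
vertex -0.544 1.384 1.609
vertex -1.452 1.678 2.592
endloop
endfacet
facet normal 0.715 -0.104 0.691
outer loop
vertex -0.766 1.579 3.256
vertex 0.472 2.722 2.148
vertex -0.436 3.016 3.131
endloop
endfacet
facet normal -0.222 -0.971 0.085
outer loop
vertex 0.143 1.285 2.273
vertex -0.766 1.579 3.256
vertex -0.544 1.384 1.609
endloop
endfacet
facet normal 0.715 -0.103 0.692
outer loop
vertex 0.143 1.285 2.273
vertex 0.472 2.722 2.148
vertex -0.766 1.579 3.256
endloop
endfacet
facet normal 0.222 0.971 -0.085
outer loop
vertex -0.436 3.016 3.131
vertex 0.472 2.722 2.148
vertex -1.123 3.115 2.467
endloop
endfacet
facet normal -0.715 0.104 -0.692
outer loop
vertex -0.214 2.821 1.484
vertex -0.544 1.384 1.609
vertex -1.123 3.115 2.467
endloop
endfacet
facet normal 0.222 0.971 -0.085
outer loop
vertex -1.123 3.115 2.467
vertex 0.472 2.722 2.148
vertex -0.214 2.821 1.484
endloop
endfacet
facet normal 0.663 -0.215 -0.718
outer loop
vertex -0.214 2.821 1.484
vertex 0.143 1.285 2.273
vertex -0.544 1.384 1.609
endloop
endfacet
facet normal 0.663 -0.214 -0.717
outer loop
vertex 0.472 2.722 2.148
vertex 0.143 1.285 2.273
vertex -0.214 2.821 1.484
endloop
endfacet

endsolid


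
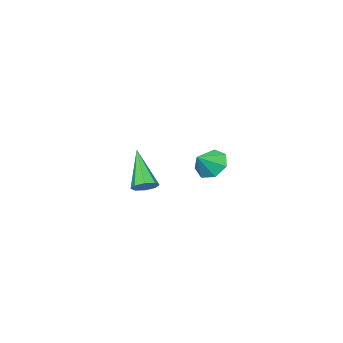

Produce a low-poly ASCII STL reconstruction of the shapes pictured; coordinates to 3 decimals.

solid 
facet normal -0.796 -0.022 -0.605
outer loop
vertex -3.488 0.877 -1.339
vertex -4.038 0.947 -0.618
vertex -3.674 1.613 -1.121
endloop
endfacet
facet normal 0.916 0.308 -0.257
outer loop
vertex -3.488 0.877 -1.339
vertex -3.674 1.613 -1.121
vertex -3.122 0.973 0.078
endloop
endfacet
facet normal -0.796 -0.021 -0.604
outer loop
vertex -3.674 1.613 -1.121
vertex -4.038 0.947 -0.618
vertex -4.134 1.847 -0.523
endloop
endfacet
facet normal 0.595 0.790 0.148
outer loop
vertex -3.674 1.613 -1.121
vertex -4.134 1.847 -0.523
vertex -3.122 0.973 0.078
endloop
endfacet
facet normal -0.796 -0.021 -0.605
outer loop
vertex -4.134 1.847 -0.523
vertex -4.038 0.947 -0.618
vertex -4.522 1.404 0.003
endloop
endfacet
facet normal 0.174 0.686 0.706
outer loop
vertex -4.134 1.847 -0.523
vertex -4.522 1.404 0.003
vertex -3.122 0.973 0.078
endloop
endfacet
facet normal -0.796 -0.022 -0.604
outer loop
vertex -4.522 1.404 0.003
vertex -4.038 0.947 -0.618
vertex -4.545 0.617 0.062
endloop
endfacet
facet normal -0.030 0.076 0.997
outer loop
vertex -4.522 1.404 0.003
vertex -4.545 0.617 0.062
vertex -3.122 0.973 0.078
endloop
endfacet
facet normal -0.796 -0.022 -0.605
outer loop
vertex -4.545 0.617 0.062
vertex -4.038 0.947 -0.618
vertex -4.186 0.079 -0.391
endloop
endfacet
facet normal 0.137 -0.583 0.801
outer loop
vertex -4.545 0.617 0.062
vertex -4.186 0.079 -0.391
vertex -3.122 0.973 0.078
endloop
endfacet
facet normal -0.796 -0.022 -0.605
outer loop
vertex -4.186 0.079 -0.391
vertex -4.038 0.947 -0.618
vertex -3.716 0.194 -1.014
endloop
endfacet
facet normal 0.548 -0.793 0.267
outer loop
vertex -4.186 0.079 -0.391
vertex -3.716 0.194 -1.014
vertex -3.122 0.973 0.078
endloop
endfacet
facet normal -0.796 -0.022 -0.605
outer loop
vertex -3.716 0.194 -1.014
vertex -4.038 0.947 -0.618
vertex -3.488 0.877 -1.339
endloop
endfacet
facet normal 0.895 -0.396 -0.204
outer loop
vertex -3.716 0.194 -1.014
vertex -3.488 0.877 -1.339
vertex -3.122 0.973 0.078
endloop
endfacet
facet normal 0.301 0.592 -0.747
outer loop
vertex 2.515 3.895 0.936
vertex 2.202 3.553 0.539
vertex 2.076 4.045 0.878
endloop
endfacet
facet normal 0.085 0.565 0.821
outer loop
vertex 2.515 3.895 0.936
vertex 2.076 4.045 0.878
vertex 1.558 2.287 2.141
endloop
endfacet
facet normal 0.301 0.592 -0.748
outer loop
vertex 2.076 4.045 0.878
vertex 2.202 3.553 0.539
vertex 1.711 3.906 0.621
endloop
endfacet
facet normal -0.606 0.574 0.550
outer loop
vertex 2.076 4.045 0.878
vertex 1.711 3.906 0.621
vertex 1.558 2.287 2.141
endloop
endfacet
facet normal 0.301 0.592 -0.748
outer loop
vertex 1.711 3.906 0.621
vertex 2.202 3.553 0.539
vertex 1.634 3.561 0.317
endloop
endfacet
facet normal -0.985 0.158 0.070
outer loop
vertex 1.711 3.906 0.621
vertex 1.634 3.561 0.317
vertex 1.558 2.287 2.141
endloop
endfacet
facet normal 0.301 0.590 -0.749
outer loop
vertex 1.634 3.561 0.317
vertex 2.202 3.553 0.539
vertex 1.889 3.21 0.143
endloop
endfacet
facet normal -0.833 -0.437 -0.340
outer loop
vertex 1.634 3.561 0.317
vertex 1.889 3.21 0.143
vertex 1.558 2.287 2.141
endloop
endfacet
facet normal 0.300 0.591 -0.749
outer loop
vertex 1.889 3.21 0.143
vertex 2.202 3.553 0.539
vertex 2.327 3.061 0.201
endloop
endfacet
facet normal -0.237 -0.867 -0.439
outer loop
vertex 1.889 3.21 0.143
vertex 2.327 3.061 0.201
vertex 1.558 2.287 2.141
endloop
endfacet
facet normal 0.302 0.591 -0.748
outer loop
vertex 2.327 3.061 0.201
vertex 2.202 3.553 0.539
vertex 2.692 3.199 0.457
endloop
endfacet
facet normal 0.451 -0.876 -0.171
outer loop
vertex 2.327 3.061 0.201
vertex 2.692 3.199 0.457
vertex 1.558 2.287 2.141
endloop
endfacet
facet normal 0.301 0.590 -0.749
outer loop
vertex 2.692 3.199 0.457
vertex 2.202 3.553 0.539
vertex 2.77 3.545 0.761
endloop
endfacet
facet normal 0.832 -0.460 0.311
outer loop
vertex 2.692 3.199 0.457
vertex 2.77 3.545 0.761
vertex 1.558 2.287 2.141
endloop
endfacet
facet normal 0.300 0.593 -0.747
outer loop
vertex 2.77 3.545 0.761
vertex 2.202 3.553 0.539
vertex 2.515 3.895 0.936
endloop
endfacet
facet normal 0.680 0.135 0.721
outer loop
vertex 2.77 3.545 0.761
vertex 2.515 3.895 0.936
vertex 1.558 2.287 2.141
endloop
endfacet

endsolid


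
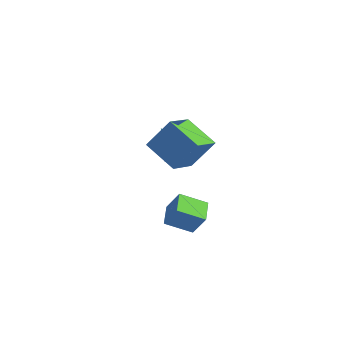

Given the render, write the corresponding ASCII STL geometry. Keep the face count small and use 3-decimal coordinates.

solid 
facet normal -0.732 0.604 0.315
outer loop
vertex 1.278 -3.007 -0.095
vertex 1.907 -1.921 -0.716
vertex 0.622 -3.241 -1.169
endloop
endfacet
facet normal -0.449 -0.776 0.443
outer loop
vertex 1.493 -3.959 -1.544
vertex 1.278 -3.007 -0.095
vertex 0.622 -3.241 -1.169
endloop
endfacet
facet normal -0.732 0.604 0.316
outer loop
vertex 0.622 -3.241 -1.169
vertex 1.907 -1.921 -0.716
vertex 1.251 -2.154 -1.79
endloop
endfacet
facet normal -0.512 -0.183 -0.839
outer loop
vertex 1.251 -2.154 -1.79
vertex 1.493 -3.959 -1.544
vertex 0.622 -3.241 -1.169
endloop
endfacet
facet normal 0.512 0.183 0.839
outer loop
vertex 1.278 -3.007 -0.095
vertex 2.778 -2.639 -1.091
vertex 1.907 -1.921 -0.716
endloop
endfacet
facet normal -0.450 -0.776 0.443
outer loop
vertex 2.149 -3.726 -0.47
vertex 1.278 -3.007 -0.095
vertex 1.493 -3.959 -1.544
endloop
endfacet
facet normal 0.512 0.183 0.839
outer loop
vertex 2.149 -3.726 -0.47
vertex 2.778 -2.639 -1.091
vertex 1.278 -3.007 -0.095
endloop
endfacet
facet normal 0.449 0.776 -0.443
outer loop
vertex 1.907 -1.921 -0.716
vertex 2.778 -2.639 -1.091
vertex 1.251 -2.154 -1.79
endloop
endfacet
facet normal -0.512 -0.183 -0.839
outer loop
vertex 2.122 -2.873 -2.165
vertex 1.493 -3.959 -1.544
vertex 1.251 -2.154 -1.79
endloop
endfacet
facet normal 0.449 0.776 -0.443
outer loop
vertex 1.251 -2.154 -1.79
vertex 2.778 -2.639 -1.091
vertex 2.122 -2.873 -2.165
endloop
endfacet
facet normal 0.732 -0.604 -0.316
outer loop
vertex 2.122 -2.873 -2.165
vertex 2.149 -3.726 -0.47
vertex 1.493 -3.959 -1.544
endloop
endfacet
facet normal 0.732 -0.604 -0.316
outer loop
vertex 2.778 -2.639 -1.091
vertex 2.149 -3.726 -0.47
vertex 2.122 -2.873 -2.165
endloop
endfacet
facet normal 0.203 0.243 -0.949
outer loop
vertex -0.711 -1.703 0.675
vertex -1.202 -1.586 0.6
vertex -0.789 -1.329 0.754
endloop
endfacet
facet normal 0.883 0.087 0.461
outer loop
vertex -0.711 -1.703 0.675
vertex -0.789 -1.329 0.754
vertex -1.598 -2.054 2.44
endloop
endfacet
facet normal 0.204 0.241 -0.949
outer loop
vertex -0.789 -1.329 0.754
vertex -1.202 -1.586 0.6
vertex -1.109 -1.105 0.742
endloop
endfacet
facet normal 0.473 0.704 0.530
outer loop
vertex -0.789 -1.329 0.754
vertex -1.109 -1.105 0.742
vertex -1.598 -2.054 2.44
endloop
endfacet
facet normal 0.204 0.241 -0.949
outer loop
vertex -1.109 -1.105 0.742
vertex -1.202 -1.586 0.6
vertex -1.483 -1.163 0.647
endloop
endfacet
facet normal -0.242 0.875 0.419
outer loop
vertex -1.109 -1.105 0.742
vertex -1.483 -1.163 0.647
vertex -1.598 -2.054 2.44
endloop
endfacet
facet normal 0.205 0.241 -0.949
outer loop
vertex -1.483 -1.163 0.647
vertex -1.202 -1.586 0.6
vertex -1.692 -1.469 0.524
endloop
endfacet
facet normal -0.845 0.499 0.194
outer loop
vertex -1.483 -1.163 0.647
vertex -1.692 -1.469 0.524
vertex -1.598 -2.054 2.44
endloop
endfacet
facet normal 0.205 0.240 -0.949
outer loop
vertex -1.692 -1.469 0.524
vertex -1.202 -1.586 0.6
vertex -1.615 -1.843 0.446
endloop
endfacet
facet normal -0.980 -0.199 -0.013
outer loop
vertex -1.692 -1.469 0.524
vertex -1.615 -1.843 0.446
vertex -1.598 -2.054 2.44
endloop
endfacet
facet normal 0.203 0.243 -0.949
outer loop
vertex -1.615 -1.843 0.446
vertex -1.202 -1.586 0.6
vertex -1.295 -2.067 0.457
endloop
endfacet
facet normal -0.570 -0.818 -0.082
outer loop
vertex -1.615 -1.843 0.446
vertex -1.295 -2.067 0.457
vertex -1.598 -2.054 2.44
endloop
endfacet
facet normal 0.206 0.242 -0.948
outer loop
vertex -1.295 -2.067 0.457
vertex -1.202 -1.586 0.6
vertex -0.921 -2.009 0.553
endloop
endfacet
facet normal 0.146 -0.989 0.029
outer loop
vertex -1.295 -2.067 0.457
vertex -0.921 -2.009 0.553
vertex -1.598 -2.054 2.44
endloop
endfacet
facet normal 0.202 0.240 -0.950
outer loop
vertex -0.921 -2.009 0.553
vertex -1.202 -1.586 0.6
vertex -0.711 -1.703 0.675
endloop
endfacet
facet normal 0.747 -0.614 0.254
outer loop
vertex -0.921 -2.009 0.553
vertex -0.711 -1.703 0.675
vertex -1.598 -2.054 2.44
endloop
endfacet
facet normal -0.349 -0.462 -0.816
outer loop
vertex 1.544 -4.878 3.664
vertex 0.974 -3.571 3.168
vertex 3.08 -4.532 2.812
endloop
endfacet
facet normal 0.377 -0.866 0.329
outer loop
vertex 3.686 -3.729 4.232
vertex 1.544 -4.878 3.664
vertex 3.08 -4.532 2.812
endloop
endfacet
facet normal -0.349 -0.462 -0.816
outer loop
vertex 3.08 -4.532 2.812
vertex 0.974 -3.571 3.168
vertex 2.509 -3.225 2.316
endloop
endfacet
facet normal 0.858 0.194 -0.476
outer loop
vertex 2.509 -3.225 2.316
vertex 3.686 -3.729 4.232
vertex 3.08 -4.532 2.812
endloop
endfacet
facet normal -0.858 -0.194 0.476
outer loop
vertex 1.544 -4.878 3.664
vertex 1.58 -2.768 4.588
vertex 0.974 -3.571 3.168
endloop
endfacet
facet normal 0.377 -0.866 0.328
outer loop
vertex 2.151 -4.075 5.084
vertex 1.544 -4.878 3.664
vertex 3.686 -3.729 4.232
endloop
endfacet
facet normal -0.858 -0.194 0.476
outer loop
vertex 2.151 -4.075 5.084
vertex 1.58 -2.768 4.588
vertex 1.544 -4.878 3.664
endloop
endfacet
facet normal -0.377 0.866 -0.329
outer loop
vertex 0.974 -3.571 3.168
vertex 1.58 -2.768 4.588
vertex 2.509 -3.225 2.316
endloop
endfacet
facet normal 0.858 0.193 -0.476
outer loop
vertex 3.116 -2.422 3.736
vertex 3.686 -3.729 4.232
vertex 2.509 -3.225 2.316
endloop
endfacet
facet normal -0.377 0.866 -0.328
outer loop
vertex 2.509 -3.225 2.316
vertex 1.58 -2.768 4.588
vertex 3.116 -2.422 3.736
endloop
endfacet
facet normal 0.349 0.462 0.816
outer loop
vertex 3.116 -2.422 3.736
vertex 2.151 -4.075 5.084
vertex 3.686 -3.729 4.232
endloop
endfacet
facet normal 0.348 0.462 0.816
outer loop
vertex 1.58 -2.768 4.588
vertex 2.151 -4.075 5.084
vertex 3.116 -2.422 3.736
endloop
endfacet

endsolid


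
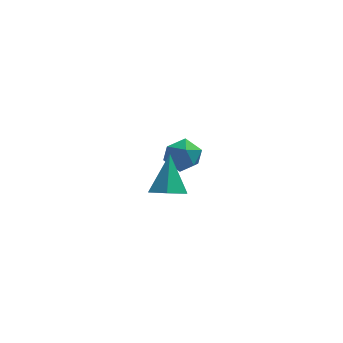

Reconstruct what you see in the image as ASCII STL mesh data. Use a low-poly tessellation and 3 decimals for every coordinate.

solid 
facet normal -0.043 -0.590 -0.806
outer loop
vertex 3.38 -3.376 1.427
vertex 2.523 -2.924 1.142
vertex 3.413 -2.563 0.83
endloop
endfacet
facet normal 0.943 0.172 0.286
outer loop
vertex 3.38 -3.376 1.427
vertex 3.413 -2.563 0.83
vertex 2.617 -1.636 2.898
endloop
endfacet
facet normal -0.043 -0.590 -0.806
outer loop
vertex 3.413 -2.563 0.83
vertex 2.523 -2.924 1.142
vertex 2.557 -2.11 0.544
endloop
endfacet
facet normal 0.507 0.842 -0.183
outer loop
vertex 3.413 -2.563 0.83
vertex 2.557 -2.11 0.544
vertex 2.617 -1.636 2.898
endloop
endfacet
facet normal -0.043 -0.590 -0.806
outer loop
vertex 2.557 -2.11 0.544
vertex 2.523 -2.924 1.142
vertex 1.667 -2.471 0.856
endloop
endfacet
facet normal -0.421 0.891 -0.169
outer loop
vertex 2.557 -2.11 0.544
vertex 1.667 -2.471 0.856
vertex 2.617 -1.636 2.898
endloop
endfacet
facet normal -0.043 -0.590 -0.806
outer loop
vertex 1.667 -2.471 0.856
vertex 2.523 -2.924 1.142
vertex 1.633 -3.285 1.453
endloop
endfacet
facet normal -0.911 0.268 0.314
outer loop
vertex 1.667 -2.471 0.856
vertex 1.633 -3.285 1.453
vertex 2.617 -1.636 2.898
endloop
endfacet
facet normal -0.042 -0.590 -0.806
outer loop
vertex 1.633 -3.285 1.453
vertex 2.523 -2.924 1.142
vertex 2.489 -3.737 1.739
endloop
endfacet
facet normal -0.474 -0.403 0.783
outer loop
vertex 1.633 -3.285 1.453
vertex 2.489 -3.737 1.739
vertex 2.617 -1.636 2.898
endloop
endfacet
facet normal -0.043 -0.590 -0.806
outer loop
vertex 2.489 -3.737 1.739
vertex 2.523 -2.924 1.142
vertex 3.38 -3.376 1.427
endloop
endfacet
facet normal 0.452 -0.452 0.769
outer loop
vertex 2.489 -3.737 1.739
vertex 3.38 -3.376 1.427
vertex 2.617 -1.636 2.898
endloop
endfacet
facet normal -0.926 0.330 0.182
outer loop
vertex 2.275 3.324 -1.163
vertex 2.455 3.248 -0.108
vertex 2.678 4.16 -0.626
endloop
endfacet
facet normal -0.675 0.601 -0.429
outer loop
vertex 2.275 3.324 -1.163
vertex 2.678 4.16 -0.626
vertex 3.066 3.906 -1.593
endloop
endfacet
facet normal -0.509 0.057 -0.859
outer loop
vertex 2.275 3.324 -1.163
vertex 3.066 3.906 -1.593
vertex 3.082 2.837 -1.673
endloop
endfacet
facet normal -0.657 -0.551 -0.514
outer loop
vertex 2.275 3.324 -1.163
vertex 3.082 2.837 -1.673
vertex 2.705 2.43 -0.755
endloop
endfacet
facet normal -0.915 -0.382 0.129
outer loop
vertex 2.275 3.324 -1.163
vertex 2.705 2.43 -0.755
vertex 2.455 3.248 -0.108
endloop
endfacet
facet normal -0.075 0.957 -0.281
outer loop
vertex 3.066 3.906 -1.593
vertex 2.678 4.16 -0.626
vertex 3.735 4.19 -0.805
endloop
endfacet
facet normal -0.481 0.519 0.707
outer loop
vertex 2.678 4.16 -0.626
vertex 2.455 3.248 -0.108
vertex 3.358 3.783 0.113
endloop
endfacet
facet normal -0.463 -0.633 0.621
outer loop
vertex 2.455 3.248 -0.108
vertex 2.705 2.43 -0.755
vertex 3.374 2.714 0.033
endloop
endfacet
facet normal -0.045 -0.906 -0.420
outer loop
vertex 2.705 2.43 -0.755
vertex 3.082 2.837 -1.673
vertex 3.762 2.46 -0.934
endloop
endfacet
facet normal 0.194 0.076 -0.978
outer loop
vertex 3.082 2.837 -1.673
vertex 3.066 3.906 -1.593
vertex 3.985 3.372 -1.452
endloop
endfacet
facet normal 0.657 0.551 0.514
outer loop
vertex 4.165 3.296 -0.397
vertex 3.735 4.19 -0.805
vertex 3.358 3.783 0.113
endloop
endfacet
facet normal 0.509 -0.057 0.859
outer loop
vertex 4.165 3.296 -0.397
vertex 3.358 3.783 0.113
vertex 3.374 2.714 0.033
endloop
endfacet
facet normal 0.675 -0.601 0.429
outer loop
vertex 4.165 3.296 -0.397
vertex 3.374 2.714 0.033
vertex 3.762 2.46 -0.934
endloop
endfacet
facet normal 0.926 -0.330 -0.182
outer loop
vertex 4.165 3.296 -0.397
vertex 3.762 2.46 -0.934
vertex 3.985 3.372 -1.452
endloop
endfacet
facet normal 0.915 0.382 -0.129
outer loop
vertex 4.165 3.296 -0.397
vertex 3.985 3.372 -1.452
vertex 3.735 4.19 -0.805
endloop
endfacet
facet normal 0.045 0.906 0.420
outer loop
vertex 3.358 3.783 0.113
vertex 3.735 4.19 -0.805
vertex 2.678 4.16 -0.626
endloop
endfacet
facet normal -0.194 -0.076 0.978
outer loop
vertex 3.374 2.714 0.033
vertex 3.358 3.783 0.113
vertex 2.455 3.248 -0.108
endloop
endfacet
facet normal 0.075 -0.957 0.281
outer loop
vertex 3.762 2.46 -0.934
vertex 3.374 2.714 0.033
vertex 2.705 2.43 -0.755
endloop
endfacet
facet normal 0.481 -0.519 -0.707
outer loop
vertex 3.985 3.372 -1.452
vertex 3.762 2.46 -0.934
vertex 3.082 2.837 -1.673
endloop
endfacet
facet normal 0.463 0.633 -0.621
outer loop
vertex 3.735 4.19 -0.805
vertex 3.985 3.372 -1.452
vertex 3.066 3.906 -1.593
endloop
endfacet

endsolid


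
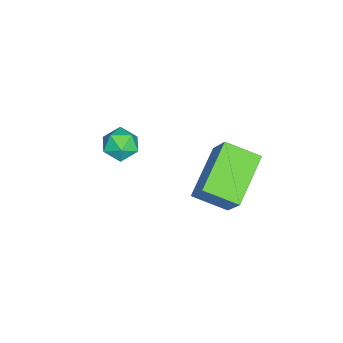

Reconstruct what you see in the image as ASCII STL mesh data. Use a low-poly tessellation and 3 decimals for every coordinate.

solid 
facet normal -0.460 -0.349 -0.816
outer loop
vertex -2.507 -0.5 -0.549
vertex -2.535 0.774 -1.078
vertex -0.661 -0.833 -1.448
endloop
endfacet
facet normal 0.020 -0.923 0.384
outer loop
vertex 0.075 -0.274 -0.142
vertex -2.507 -0.5 -0.549
vertex -0.661 -0.833 -1.448
endloop
endfacet
facet normal -0.460 -0.349 -0.816
outer loop
vertex -0.661 -0.833 -1.448
vertex -2.535 0.774 -1.078
vertex -0.689 0.441 -1.977
endloop
endfacet
facet normal 0.888 -0.160 -0.432
outer loop
vertex -0.689 0.441 -1.977
vertex 0.075 -0.274 -0.142
vertex -0.661 -0.833 -1.448
endloop
endfacet
facet normal -0.888 0.160 0.432
outer loop
vertex -2.507 -0.5 -0.549
vertex -1.799 1.333 0.228
vertex -2.535 0.774 -1.078
endloop
endfacet
facet normal 0.020 -0.923 0.384
outer loop
vertex -1.771 0.059 0.757
vertex -2.507 -0.5 -0.549
vertex 0.075 -0.274 -0.142
endloop
endfacet
facet normal -0.888 0.160 0.432
outer loop
vertex -1.771 0.059 0.757
vertex -1.799 1.333 0.228
vertex -2.507 -0.5 -0.549
endloop
endfacet
facet normal -0.020 0.923 -0.384
outer loop
vertex -2.535 0.774 -1.078
vertex -1.799 1.333 0.228
vertex -0.689 0.441 -1.977
endloop
endfacet
facet normal 0.888 -0.160 -0.432
outer loop
vertex 0.047 1.0 -0.671
vertex 0.075 -0.274 -0.142
vertex -0.689 0.441 -1.977
endloop
endfacet
facet normal -0.020 0.923 -0.384
outer loop
vertex -0.689 0.441 -1.977
vertex -1.799 1.333 0.228
vertex 0.047 1.0 -0.671
endloop
endfacet
facet normal 0.460 0.349 0.816
outer loop
vertex 0.047 1.0 -0.671
vertex -1.771 0.059 0.757
vertex 0.075 -0.274 -0.142
endloop
endfacet
facet normal 0.460 0.349 0.816
outer loop
vertex -1.799 1.333 0.228
vertex -1.771 0.059 0.757
vertex 0.047 1.0 -0.671
endloop
endfacet
facet normal -0.251 0.918 0.307
outer loop
vertex -1.887 -2.995 -0.736
vertex -2.588 -3.21 -0.665
vertex -2.124 -3.273 -0.097
endloop
endfacet
facet normal 0.422 0.763 0.489
outer loop
vertex -1.887 -2.995 -0.736
vertex -2.124 -3.273 -0.097
vertex -1.465 -3.468 -0.362
endloop
endfacet
facet normal 0.783 0.613 -0.108
outer loop
vertex -1.887 -2.995 -0.736
vertex -1.465 -3.468 -0.362
vertex -1.522 -3.524 -1.093
endloop
endfacet
facet normal 0.333 0.674 -0.659
outer loop
vertex -1.887 -2.995 -0.736
vertex -1.522 -3.524 -1.093
vertex -2.216 -3.365 -1.281
endloop
endfacet
facet normal -0.305 0.863 -0.402
outer loop
vertex -1.887 -2.995 -0.736
vertex -2.216 -3.365 -1.281
vertex -2.588 -3.21 -0.665
endloop
endfacet
facet normal 0.412 0.177 0.894
outer loop
vertex -1.465 -3.468 -0.362
vertex -2.124 -3.273 -0.097
vertex -1.904 -3.975 -0.059
endloop
endfacet
facet normal -0.677 0.425 0.600
outer loop
vertex -2.124 -3.273 -0.097
vertex -2.588 -3.21 -0.665
vertex -2.598 -3.816 -0.247
endloop
endfacet
facet normal -0.766 0.336 -0.547
outer loop
vertex -2.588 -3.21 -0.665
vertex -2.216 -3.365 -1.281
vertex -2.655 -3.872 -0.978
endloop
endfacet
facet normal 0.268 0.032 -0.963
outer loop
vertex -2.216 -3.365 -1.281
vertex -1.522 -3.524 -1.093
vertex -1.996 -4.067 -1.243
endloop
endfacet
facet normal 0.995 -0.066 -0.073
outer loop
vertex -1.522 -3.524 -1.093
vertex -1.465 -3.468 -0.362
vertex -1.532 -4.13 -0.675
endloop
endfacet
facet normal -0.333 -0.674 0.659
outer loop
vertex -2.233 -4.345 -0.604
vertex -1.904 -3.975 -0.059
vertex -2.598 -3.816 -0.247
endloop
endfacet
facet normal -0.783 -0.613 0.108
outer loop
vertex -2.233 -4.345 -0.604
vertex -2.598 -3.816 -0.247
vertex -2.655 -3.872 -0.978
endloop
endfacet
facet normal -0.422 -0.763 -0.489
outer loop
vertex -2.233 -4.345 -0.604
vertex -2.655 -3.872 -0.978
vertex -1.996 -4.067 -1.243
endloop
endfacet
facet normal 0.251 -0.918 -0.307
outer loop
vertex -2.233 -4.345 -0.604
vertex -1.996 -4.067 -1.243
vertex -1.532 -4.13 -0.675
endloop
endfacet
facet normal 0.305 -0.863 0.402
outer loop
vertex -2.233 -4.345 -0.604
vertex -1.532 -4.13 -0.675
vertex -1.904 -3.975 -0.059
endloop
endfacet
facet normal -0.268 -0.032 0.963
outer loop
vertex -2.598 -3.816 -0.247
vertex -1.904 -3.975 -0.059
vertex -2.124 -3.273 -0.097
endloop
endfacet
facet normal -0.995 0.066 0.073
outer loop
vertex -2.655 -3.872 -0.978
vertex -2.598 -3.816 -0.247
vertex -2.588 -3.21 -0.665
endloop
endfacet
facet normal -0.412 -0.177 -0.894
outer loop
vertex -1.996 -4.067 -1.243
vertex -2.655 -3.872 -0.978
vertex -2.216 -3.365 -1.281
endloop
endfacet
facet normal 0.677 -0.425 -0.600
outer loop
vertex -1.532 -4.13 -0.675
vertex -1.996 -4.067 -1.243
vertex -1.522 -3.524 -1.093
endloop
endfacet
facet normal 0.766 -0.336 0.547
outer loop
vertex -1.904 -3.975 -0.059
vertex -1.532 -4.13 -0.675
vertex -1.465 -3.468 -0.362
endloop
endfacet

endsolid


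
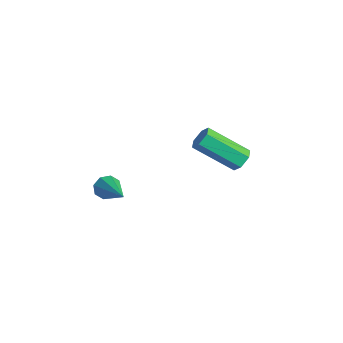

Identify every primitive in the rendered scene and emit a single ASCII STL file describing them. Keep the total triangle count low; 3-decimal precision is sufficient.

solid 
facet normal -0.905 0.094 -0.414
outer loop
vertex 2.669 -1.967 -2.981
vertex 2.473 -1.702 -2.492
vertex 2.722 -1.519 -2.995
endloop
endfacet
facet normal 0.623 -0.098 -0.776
outer loop
vertex 2.669 -1.967 -2.981
vertex 2.722 -1.519 -2.995
vertex 4.367 -1.898 -1.628
endloop
endfacet
facet normal -0.905 0.094 -0.414
outer loop
vertex 2.722 -1.519 -2.995
vertex 2.473 -1.702 -2.492
vertex 2.629 -1.178 -2.714
endloop
endfacet
facet normal 0.587 0.604 -0.539
outer loop
vertex 2.722 -1.519 -2.995
vertex 2.629 -1.178 -2.714
vertex 4.367 -1.898 -1.628
endloop
endfacet
facet normal -0.906 0.094 -0.413
outer loop
vertex 2.629 -1.178 -2.714
vertex 2.473 -1.702 -2.492
vertex 2.445 -1.143 -2.303
endloop
endfacet
facet normal 0.342 0.937 0.073
outer loop
vertex 2.629 -1.178 -2.714
vertex 2.445 -1.143 -2.303
vertex 4.367 -1.898 -1.628
endloop
endfacet
facet normal -0.907 0.094 -0.412
outer loop
vertex 2.445 -1.143 -2.303
vertex 2.473 -1.702 -2.492
vertex 2.278 -1.436 -2.002
endloop
endfacet
facet normal 0.030 0.708 0.706
outer loop
vertex 2.445 -1.143 -2.303
vertex 2.278 -1.436 -2.002
vertex 4.367 -1.898 -1.628
endloop
endfacet
facet normal -0.906 0.095 -0.412
outer loop
vertex 2.278 -1.436 -2.002
vertex 2.473 -1.702 -2.492
vertex 2.225 -1.884 -1.989
endloop
endfacet
facet normal -0.166 0.048 0.985
outer loop
vertex 2.278 -1.436 -2.002
vertex 2.225 -1.884 -1.989
vertex 4.367 -1.898 -1.628
endloop
endfacet
facet normal -0.906 0.093 -0.413
outer loop
vertex 2.225 -1.884 -1.989
vertex 2.473 -1.702 -2.492
vertex 2.318 -2.226 -2.27
endloop
endfacet
facet normal -0.130 -0.650 0.748
outer loop
vertex 2.225 -1.884 -1.989
vertex 2.318 -2.226 -2.27
vertex 4.367 -1.898 -1.628
endloop
endfacet
facet normal -0.907 0.094 -0.411
outer loop
vertex 2.318 -2.226 -2.27
vertex 2.473 -1.702 -2.492
vertex 2.501 -2.26 -2.681
endloop
endfacet
facet normal 0.116 -0.984 0.133
outer loop
vertex 2.318 -2.226 -2.27
vertex 2.501 -2.26 -2.681
vertex 4.367 -1.898 -1.628
endloop
endfacet
facet normal -0.905 0.095 -0.414
outer loop
vertex 2.501 -2.26 -2.681
vertex 2.473 -1.702 -2.492
vertex 2.669 -1.967 -2.981
endloop
endfacet
facet normal 0.427 -0.755 -0.498
outer loop
vertex 2.501 -2.26 -2.681
vertex 2.669 -1.967 -2.981
vertex 4.367 -1.898 -1.628
endloop
endfacet
facet normal 0.485 0.652 -0.582
outer loop
vertex 3.745 3.725 -2.383
vertex 3.257 4.055 -2.42
vertex 3.646 4.152 -1.987
endloop
endfacet
facet normal 0.858 -0.228 0.460
outer loop
vertex 3.745 3.725 -2.383
vertex 3.646 4.152 -1.987
vertex 2.711 2.335 -1.143
endloop
endfacet
facet normal 0.859 -0.229 0.459
outer loop
vertex 2.711 2.335 -1.143
vertex 3.646 4.152 -1.987
vertex 2.613 2.762 -0.747
endloop
endfacet
facet normal -0.485 -0.652 0.583
outer loop
vertex 2.711 2.335 -1.143
vertex 2.613 2.762 -0.747
vertex 2.223 2.665 -1.18
endloop
endfacet
facet normal 0.485 0.653 -0.582
outer loop
vertex 3.646 4.152 -1.987
vertex 3.257 4.055 -2.42
vertex 3.158 4.481 -2.024
endloop
endfacet
facet normal 0.284 0.512 0.811
outer loop
vertex 3.646 4.152 -1.987
vertex 3.158 4.481 -2.024
vertex 2.613 2.762 -0.747
endloop
endfacet
facet normal 0.284 0.512 0.811
outer loop
vertex 2.613 2.762 -0.747
vertex 3.158 4.481 -2.024
vertex 2.125 3.091 -0.784
endloop
endfacet
facet normal -0.484 -0.653 0.582
outer loop
vertex 2.613 2.762 -0.747
vertex 2.125 3.091 -0.784
vertex 2.223 2.665 -1.18
endloop
endfacet
facet normal 0.486 0.653 -0.581
outer loop
vertex 3.158 4.481 -2.024
vertex 3.257 4.055 -2.42
vertex 2.769 4.385 -2.457
endloop
endfacet
facet normal -0.574 0.740 0.351
outer loop
vertex 3.158 4.481 -2.024
vertex 2.769 4.385 -2.457
vertex 2.125 3.091 -0.784
endloop
endfacet
facet normal -0.573 0.740 0.352
outer loop
vertex 2.125 3.091 -0.784
vertex 2.769 4.385 -2.457
vertex 1.735 2.995 -1.217
endloop
endfacet
facet normal -0.485 -0.653 0.582
outer loop
vertex 2.125 3.091 -0.784
vertex 1.735 2.995 -1.217
vertex 2.223 2.665 -1.18
endloop
endfacet
facet normal 0.485 0.652 -0.583
outer loop
vertex 2.769 4.385 -2.457
vertex 3.257 4.055 -2.42
vertex 2.867 3.958 -2.853
endloop
endfacet
facet normal -0.858 0.229 -0.459
outer loop
vertex 2.769 4.385 -2.457
vertex 2.867 3.958 -2.853
vertex 1.735 2.995 -1.217
endloop
endfacet
facet normal -0.858 0.228 -0.460
outer loop
vertex 1.735 2.995 -1.217
vertex 2.867 3.958 -2.853
vertex 1.834 2.568 -1.613
endloop
endfacet
facet normal -0.485 -0.652 0.582
outer loop
vertex 1.735 2.995 -1.217
vertex 1.834 2.568 -1.613
vertex 2.223 2.665 -1.18
endloop
endfacet
facet normal 0.484 0.653 -0.582
outer loop
vertex 2.867 3.958 -2.853
vertex 3.257 4.055 -2.42
vertex 3.355 3.629 -2.816
endloop
endfacet
facet normal -0.284 -0.512 -0.811
outer loop
vertex 2.867 3.958 -2.853
vertex 3.355 3.629 -2.816
vertex 1.834 2.568 -1.613
endloop
endfacet
facet normal -0.284 -0.512 -0.811
outer loop
vertex 1.834 2.568 -1.613
vertex 3.355 3.629 -2.816
vertex 2.322 2.239 -1.576
endloop
endfacet
facet normal -0.485 -0.653 0.582
outer loop
vertex 1.834 2.568 -1.613
vertex 2.322 2.239 -1.576
vertex 2.223 2.665 -1.18
endloop
endfacet
facet normal 0.485 0.653 -0.582
outer loop
vertex 3.355 3.629 -2.816
vertex 3.257 4.055 -2.42
vertex 3.745 3.725 -2.383
endloop
endfacet
facet normal 0.573 -0.740 -0.352
outer loop
vertex 3.355 3.629 -2.816
vertex 3.745 3.725 -2.383
vertex 2.322 2.239 -1.576
endloop
endfacet
facet normal 0.574 -0.740 -0.351
outer loop
vertex 2.322 2.239 -1.576
vertex 3.745 3.725 -2.383
vertex 2.711 2.335 -1.143
endloop
endfacet
facet normal -0.486 -0.653 0.581
outer loop
vertex 2.322 2.239 -1.576
vertex 2.711 2.335 -1.143
vertex 2.223 2.665 -1.18
endloop
endfacet

endsolid


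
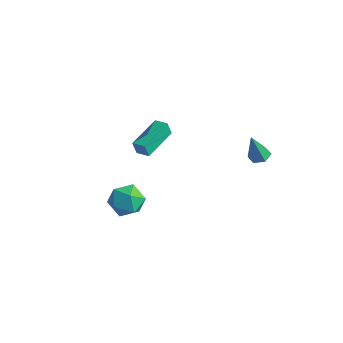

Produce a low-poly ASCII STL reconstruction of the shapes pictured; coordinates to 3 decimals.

solid 
facet normal 0.177 0.224 -0.958
outer loop
vertex 2.94 3.434 2.014
vertex 2.348 3.721 1.972
vertex 2.874 4.076 2.152
endloop
endfacet
facet normal 0.879 -0.012 0.476
outer loop
vertex 2.94 3.434 2.014
vertex 2.874 4.076 2.152
vertex 2.032 3.319 3.688
endloop
endfacet
facet normal 0.176 0.226 -0.958
outer loop
vertex 2.874 4.076 2.152
vertex 2.348 3.721 1.972
vertex 2.281 4.363 2.111
endloop
endfacet
facet normal 0.330 0.762 0.557
outer loop
vertex 2.874 4.076 2.152
vertex 2.281 4.363 2.111
vertex 2.032 3.319 3.688
endloop
endfacet
facet normal 0.176 0.226 -0.958
outer loop
vertex 2.281 4.363 2.111
vertex 2.348 3.721 1.972
vertex 1.755 4.008 1.931
endloop
endfacet
facet normal -0.603 0.705 0.372
outer loop
vertex 2.281 4.363 2.111
vertex 1.755 4.008 1.931
vertex 2.032 3.319 3.688
endloop
endfacet
facet normal 0.176 0.226 -0.958
outer loop
vertex 1.755 4.008 1.931
vertex 2.348 3.721 1.972
vertex 1.821 3.367 1.792
endloop
endfacet
facet normal -0.986 -0.125 0.107
outer loop
vertex 1.755 4.008 1.931
vertex 1.821 3.367 1.792
vertex 2.032 3.319 3.688
endloop
endfacet
facet normal 0.177 0.224 -0.958
outer loop
vertex 1.821 3.367 1.792
vertex 2.348 3.721 1.972
vertex 2.414 3.079 1.834
endloop
endfacet
facet normal -0.438 -0.898 0.026
outer loop
vertex 1.821 3.367 1.792
vertex 2.414 3.079 1.834
vertex 2.032 3.319 3.688
endloop
endfacet
facet normal 0.177 0.224 -0.958
outer loop
vertex 2.414 3.079 1.834
vertex 2.348 3.721 1.972
vertex 2.94 3.434 2.014
endloop
endfacet
facet normal 0.496 -0.842 0.211
outer loop
vertex 2.414 3.079 1.834
vertex 2.94 3.434 2.014
vertex 2.032 3.319 3.688
endloop
endfacet
facet normal -0.661 0.358 0.660
outer loop
vertex -1.817 -3.062 1.721
vertex -1.511 -3.835 2.447
vertex -0.997 -2.858 2.432
endloop
endfacet
facet normal -0.421 0.877 0.234
outer loop
vertex -1.817 -3.062 1.721
vertex -0.997 -2.858 2.432
vertex -0.908 -2.535 1.38
endloop
endfacet
facet normal -0.568 0.695 -0.441
outer loop
vertex -1.817 -3.062 1.721
vertex -0.908 -2.535 1.38
vertex -1.367 -3.313 0.745
endloop
endfacet
facet normal -0.900 0.063 -0.431
outer loop
vertex -1.817 -3.062 1.721
vertex -1.367 -3.313 0.745
vertex -1.739 -4.116 1.404
endloop
endfacet
facet normal -0.958 -0.146 0.249
outer loop
vertex -1.817 -3.062 1.721
vertex -1.739 -4.116 1.404
vertex -1.511 -3.835 2.447
endloop
endfacet
facet normal 0.290 0.908 0.303
outer loop
vertex -0.908 -2.535 1.38
vertex -0.997 -2.858 2.432
vertex -0.041 -2.984 1.896
endloop
endfacet
facet normal -0.101 0.068 0.993
outer loop
vertex -0.997 -2.858 2.432
vertex -1.511 -3.835 2.447
vertex -0.413 -3.787 2.555
endloop
endfacet
facet normal -0.581 -0.745 0.328
outer loop
vertex -1.511 -3.835 2.447
vertex -1.739 -4.116 1.404
vertex -0.872 -4.565 1.92
endloop
endfacet
facet normal -0.487 -0.408 -0.772
outer loop
vertex -1.739 -4.116 1.404
vertex -1.367 -3.313 0.745
vertex -0.783 -4.242 0.868
endloop
endfacet
facet normal 0.051 0.613 -0.788
outer loop
vertex -1.367 -3.313 0.745
vertex -0.908 -2.535 1.38
vertex -0.269 -3.265 0.853
endloop
endfacet
facet normal 0.900 -0.063 0.431
outer loop
vertex 0.037 -4.038 1.579
vertex -0.041 -2.984 1.896
vertex -0.413 -3.787 2.555
endloop
endfacet
facet normal 0.568 -0.695 0.441
outer loop
vertex 0.037 -4.038 1.579
vertex -0.413 -3.787 2.555
vertex -0.872 -4.565 1.92
endloop
endfacet
facet normal 0.421 -0.877 -0.234
outer loop
vertex 0.037 -4.038 1.579
vertex -0.872 -4.565 1.92
vertex -0.783 -4.242 0.868
endloop
endfacet
facet normal 0.661 -0.358 -0.660
outer loop
vertex 0.037 -4.038 1.579
vertex -0.783 -4.242 0.868
vertex -0.269 -3.265 0.853
endloop
endfacet
facet normal 0.958 0.146 -0.249
outer loop
vertex 0.037 -4.038 1.579
vertex -0.269 -3.265 0.853
vertex -0.041 -2.984 1.896
endloop
endfacet
facet normal 0.487 0.408 0.772
outer loop
vertex -0.413 -3.787 2.555
vertex -0.041 -2.984 1.896
vertex -0.997 -2.858 2.432
endloop
endfacet
facet normal -0.051 -0.613 0.788
outer loop
vertex -0.872 -4.565 1.92
vertex -0.413 -3.787 2.555
vertex -1.511 -3.835 2.447
endloop
endfacet
facet normal -0.290 -0.908 -0.303
outer loop
vertex -0.783 -4.242 0.868
vertex -0.872 -4.565 1.92
vertex -1.739 -4.116 1.404
endloop
endfacet
facet normal 0.101 -0.068 -0.993
outer loop
vertex -0.269 -3.265 0.853
vertex -0.783 -4.242 0.868
vertex -1.367 -3.313 0.745
endloop
endfacet
facet normal 0.581 0.745 -0.328
outer loop
vertex -0.041 -2.984 1.896
vertex -0.269 -3.265 0.853
vertex -0.908 -2.535 1.38
endloop
endfacet
facet normal -0.974 -0.055 -0.221
outer loop
vertex -3.441 -0.036 2.353
vertex -3.632 2.136 2.65
vertex -3.256 0.097 1.503
endloop
endfacet
facet normal 0.087 -0.987 -0.136
outer loop
vertex -2.428 0.144 1.69
vertex -3.441 -0.036 2.353
vertex -3.256 0.097 1.503
endloop
endfacet
facet normal -0.974 -0.055 -0.221
outer loop
vertex -3.256 0.097 1.503
vertex -3.632 2.136 2.65
vertex -3.447 2.268 1.8
endloop
endfacet
facet normal 0.210 0.151 -0.966
outer loop
vertex -3.447 2.268 1.8
vertex -2.428 0.144 1.69
vertex -3.256 0.097 1.503
endloop
endfacet
facet normal -0.210 -0.151 0.966
outer loop
vertex -3.441 -0.036 2.353
vertex -2.804 2.183 2.837
vertex -3.632 2.136 2.65
endloop
endfacet
facet normal 0.088 -0.987 -0.134
outer loop
vertex -2.613 0.012 2.54
vertex -3.441 -0.036 2.353
vertex -2.428 0.144 1.69
endloop
endfacet
facet normal -0.209 -0.151 0.966
outer loop
vertex -2.613 0.012 2.54
vertex -2.804 2.183 2.837
vertex -3.441 -0.036 2.353
endloop
endfacet
facet normal -0.086 0.987 0.134
outer loop
vertex -3.632 2.136 2.65
vertex -2.804 2.183 2.837
vertex -3.447 2.268 1.8
endloop
endfacet
facet normal 0.209 0.151 -0.966
outer loop
vertex -2.619 2.316 1.987
vertex -2.428 0.144 1.69
vertex -3.447 2.268 1.8
endloop
endfacet
facet normal -0.088 0.987 0.135
outer loop
vertex -3.447 2.268 1.8
vertex -2.804 2.183 2.837
vertex -2.619 2.316 1.987
endloop
endfacet
facet normal 0.974 0.055 0.221
outer loop
vertex -2.619 2.316 1.987
vertex -2.613 0.012 2.54
vertex -2.428 0.144 1.69
endloop
endfacet
facet normal 0.974 0.055 0.221
outer loop
vertex -2.804 2.183 2.837
vertex -2.613 0.012 2.54
vertex -2.619 2.316 1.987
endloop
endfacet

endsolid
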